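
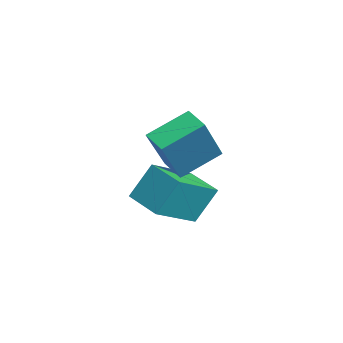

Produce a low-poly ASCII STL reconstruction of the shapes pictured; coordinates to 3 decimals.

solid 
facet normal -0.857 -0.476 0.197
outer loop
vertex -2.862 -2.849 -1.759
vertex -3.854 -1.438 -2.667
vertex -2.743 -3.598 -3.053
endloop
endfacet
facet normal 0.509 -0.724 0.466
outer loop
vertex -1.526 -2.922 -3.333
vertex -2.862 -2.849 -1.759
vertex -2.743 -3.598 -3.053
endloop
endfacet
facet normal -0.857 -0.476 0.197
outer loop
vertex -2.743 -3.598 -3.053
vertex -3.854 -1.438 -2.667
vertex -3.735 -2.187 -3.962
endloop
endfacet
facet normal 0.079 -0.500 -0.862
outer loop
vertex -3.735 -2.187 -3.962
vertex -1.526 -2.922 -3.333
vertex -2.743 -3.598 -3.053
endloop
endfacet
facet normal -0.079 0.500 0.863
outer loop
vertex -2.862 -2.849 -1.759
vertex -2.637 -0.762 -2.947
vertex -3.854 -1.438 -2.667
endloop
endfacet
facet normal 0.509 -0.724 0.466
outer loop
vertex -1.645 -2.173 -2.038
vertex -2.862 -2.849 -1.759
vertex -1.526 -2.922 -3.333
endloop
endfacet
facet normal -0.080 0.500 0.863
outer loop
vertex -1.645 -2.173 -2.038
vertex -2.637 -0.762 -2.947
vertex -2.862 -2.849 -1.759
endloop
endfacet
facet normal -0.509 0.724 -0.465
outer loop
vertex -3.854 -1.438 -2.667
vertex -2.637 -0.762 -2.947
vertex -3.735 -2.187 -3.962
endloop
endfacet
facet normal 0.080 -0.499 -0.863
outer loop
vertex -2.518 -1.511 -4.241
vertex -1.526 -2.922 -3.333
vertex -3.735 -2.187 -3.962
endloop
endfacet
facet normal -0.509 0.724 -0.466
outer loop
vertex -3.735 -2.187 -3.962
vertex -2.637 -0.762 -2.947
vertex -2.518 -1.511 -4.241
endloop
endfacet
facet normal 0.857 0.476 -0.197
outer loop
vertex -2.518 -1.511 -4.241
vertex -1.645 -2.173 -2.038
vertex -1.526 -2.922 -3.333
endloop
endfacet
facet normal 0.857 0.476 -0.197
outer loop
vertex -2.637 -0.762 -2.947
vertex -1.645 -2.173 -2.038
vertex -2.518 -1.511 -4.241
endloop
endfacet
facet normal -0.493 0.347 -0.798
outer loop
vertex -2.365 -2.512 -1.52
vertex -2.7 -1.135 -0.713
vertex -1.596 -2.141 -1.834
endloop
endfacet
facet normal 0.205 -0.844 -0.495
outer loop
vertex -0.54 -2.885 -0.127
vertex -2.365 -2.512 -1.52
vertex -1.596 -2.141 -1.834
endloop
endfacet
facet normal -0.493 0.348 -0.798
outer loop
vertex -1.596 -2.141 -1.834
vertex -2.7 -1.135 -0.713
vertex -1.93 -0.764 -1.027
endloop
endfacet
facet normal 0.845 0.407 -0.345
outer loop
vertex -1.93 -0.764 -1.027
vertex -0.54 -2.885 -0.127
vertex -1.596 -2.141 -1.834
endloop
endfacet
facet normal -0.845 -0.408 0.345
outer loop
vertex -2.365 -2.512 -1.52
vertex -1.644 -1.879 0.994
vertex -2.7 -1.135 -0.713
endloop
endfacet
facet normal 0.205 -0.844 -0.495
outer loop
vertex -1.31 -3.256 0.187
vertex -2.365 -2.512 -1.52
vertex -0.54 -2.885 -0.127
endloop
endfacet
facet normal -0.846 -0.407 0.345
outer loop
vertex -1.31 -3.256 0.187
vertex -1.644 -1.879 0.994
vertex -2.365 -2.512 -1.52
endloop
endfacet
facet normal -0.205 0.844 0.495
outer loop
vertex -2.7 -1.135 -0.713
vertex -1.644 -1.879 0.994
vertex -1.93 -0.764 -1.027
endloop
endfacet
facet normal 0.845 0.408 -0.345
outer loop
vertex -0.875 -1.508 0.68
vertex -0.54 -2.885 -0.127
vertex -1.93 -0.764 -1.027
endloop
endfacet
facet normal -0.205 0.844 0.495
outer loop
vertex -1.93 -0.764 -1.027
vertex -1.644 -1.879 0.994
vertex -0.875 -1.508 0.68
endloop
endfacet
facet normal 0.493 -0.348 0.798
outer loop
vertex -0.875 -1.508 0.68
vertex -1.31 -3.256 0.187
vertex -0.54 -2.885 -0.127
endloop
endfacet
facet normal 0.493 -0.348 0.797
outer loop
vertex -1.644 -1.879 0.994
vertex -1.31 -3.256 0.187
vertex -0.875 -1.508 0.68
endloop
endfacet

endsolid


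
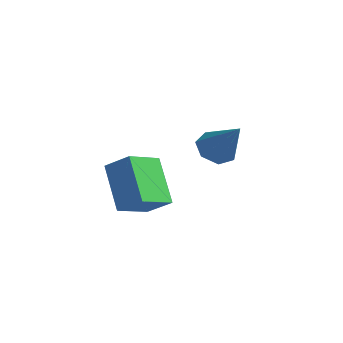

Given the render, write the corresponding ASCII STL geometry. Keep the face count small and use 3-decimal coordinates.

solid 
facet normal -0.664 0.104 -0.741
outer loop
vertex -0.23 0.65 -2.758
vertex -0.817 0.379 -2.27
vertex -0.568 1.141 -2.386
endloop
endfacet
facet normal 0.774 0.622 -0.119
outer loop
vertex -0.23 0.65 -2.758
vertex -0.568 1.141 -2.386
vertex 0.437 0.181 -0.87
endloop
endfacet
facet normal -0.664 0.104 -0.741
outer loop
vertex -0.568 1.141 -2.386
vertex -0.817 0.379 -2.27
vertex -1.093 1.058 -1.927
endloop
endfacet
facet normal 0.221 0.884 0.413
outer loop
vertex -0.568 1.141 -2.386
vertex -1.093 1.058 -1.927
vertex 0.437 0.181 -0.87
endloop
endfacet
facet normal -0.664 0.105 -0.741
outer loop
vertex -1.093 1.058 -1.927
vertex -0.817 0.379 -2.27
vertex -1.411 0.464 -1.726
endloop
endfacet
facet normal -0.317 0.452 0.834
outer loop
vertex -1.093 1.058 -1.927
vertex -1.411 0.464 -1.726
vertex 0.437 0.181 -0.87
endloop
endfacet
facet normal -0.664 0.104 -0.741
outer loop
vertex -1.411 0.464 -1.726
vertex -0.817 0.379 -2.27
vertex -1.281 -0.194 -1.935
endloop
endfacet
facet normal -0.437 -0.350 0.829
outer loop
vertex -1.411 0.464 -1.726
vertex -1.281 -0.194 -1.935
vertex 0.437 0.181 -0.87
endloop
endfacet
facet normal -0.664 0.105 -0.740
outer loop
vertex -1.281 -0.194 -1.935
vertex -0.817 0.379 -2.27
vertex -0.802 -0.421 -2.397
endloop
endfacet
facet normal -0.048 -0.915 0.400
outer loop
vertex -1.281 -0.194 -1.935
vertex -0.802 -0.421 -2.397
vertex 0.437 0.181 -0.87
endloop
endfacet
facet normal -0.664 0.105 -0.741
outer loop
vertex -0.802 -0.421 -2.397
vertex -0.817 0.379 -2.27
vertex -0.334 -0.045 -2.763
endloop
endfacet
facet normal 0.558 -0.820 -0.129
outer loop
vertex -0.802 -0.421 -2.397
vertex -0.334 -0.045 -2.763
vertex 0.437 0.181 -0.87
endloop
endfacet
facet normal -0.664 0.105 -0.740
outer loop
vertex -0.334 -0.045 -2.763
vertex -0.817 0.379 -2.27
vertex -0.23 0.65 -2.758
endloop
endfacet
facet normal 0.923 -0.136 -0.360
outer loop
vertex -0.334 -0.045 -2.763
vertex -0.23 0.65 -2.758
vertex 0.437 0.181 -0.87
endloop
endfacet
facet normal -0.606 0.322 0.727
outer loop
vertex -1.066 -3.675 -1.346
vertex -0.996 -2.312 -1.892
vertex -2.003 -3.9 -2.027
endloop
endfacet
facet normal -0.047 -0.927 0.372
outer loop
vertex -0.784 -4.548 -3.488
vertex -1.066 -3.675 -1.346
vertex -2.003 -3.9 -2.027
endloop
endfacet
facet normal -0.606 0.322 0.727
outer loop
vertex -2.003 -3.9 -2.027
vertex -0.996 -2.312 -1.892
vertex -1.933 -2.537 -2.573
endloop
endfacet
facet normal -0.794 -0.191 -0.578
outer loop
vertex -1.933 -2.537 -2.573
vertex -0.784 -4.548 -3.488
vertex -2.003 -3.9 -2.027
endloop
endfacet
facet normal 0.794 0.191 0.578
outer loop
vertex -1.066 -3.675 -1.346
vertex 0.223 -2.96 -3.353
vertex -0.996 -2.312 -1.892
endloop
endfacet
facet normal -0.047 -0.927 0.372
outer loop
vertex 0.153 -4.323 -2.807
vertex -1.066 -3.675 -1.346
vertex -0.784 -4.548 -3.488
endloop
endfacet
facet normal 0.794 0.191 0.578
outer loop
vertex 0.153 -4.323 -2.807
vertex 0.223 -2.96 -3.353
vertex -1.066 -3.675 -1.346
endloop
endfacet
facet normal 0.047 0.927 -0.372
outer loop
vertex -0.996 -2.312 -1.892
vertex 0.223 -2.96 -3.353
vertex -1.933 -2.537 -2.573
endloop
endfacet
facet normal -0.794 -0.191 -0.578
outer loop
vertex -0.714 -3.185 -4.034
vertex -0.784 -4.548 -3.488
vertex -1.933 -2.537 -2.573
endloop
endfacet
facet normal 0.047 0.927 -0.372
outer loop
vertex -1.933 -2.537 -2.573
vertex 0.223 -2.96 -3.353
vertex -0.714 -3.185 -4.034
endloop
endfacet
facet normal 0.606 -0.322 -0.727
outer loop
vertex -0.714 -3.185 -4.034
vertex 0.153 -4.323 -2.807
vertex -0.784 -4.548 -3.488
endloop
endfacet
facet normal 0.606 -0.322 -0.727
outer loop
vertex 0.223 -2.96 -3.353
vertex 0.153 -4.323 -2.807
vertex -0.714 -3.185 -4.034
endloop
endfacet

endsolid


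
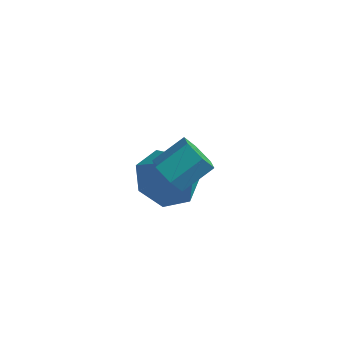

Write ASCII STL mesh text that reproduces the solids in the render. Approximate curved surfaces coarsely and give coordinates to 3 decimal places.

solid 
facet normal -0.536 0.127 -0.835
outer loop
vertex 2.153 4.243 -2.113
vertex 1.501 3.478 -1.811
vertex 1.438 4.507 -1.614
endloop
endfacet
facet normal 0.500 0.818 0.284
outer loop
vertex 2.153 4.243 -2.113
vertex 1.438 4.507 -1.614
vertex 2.659 3.202 -0.009
endloop
endfacet
facet normal -0.536 0.127 -0.834
outer loop
vertex 1.438 4.507 -1.614
vertex 1.501 3.478 -1.811
vertex 0.771 3.996 -1.263
endloop
endfacet
facet normal -0.169 0.698 0.696
outer loop
vertex 1.438 4.507 -1.614
vertex 0.771 3.996 -1.263
vertex 2.659 3.202 -0.009
endloop
endfacet
facet normal -0.536 0.128 -0.835
outer loop
vertex 0.771 3.996 -1.263
vertex 1.501 3.478 -1.811
vertex 0.653 3.095 -1.325
endloop
endfacet
facet normal -0.549 0.014 0.836
outer loop
vertex 0.771 3.996 -1.263
vertex 0.653 3.095 -1.325
vertex 2.659 3.202 -0.009
endloop
endfacet
facet normal -0.536 0.127 -0.835
outer loop
vertex 0.653 3.095 -1.325
vertex 1.501 3.478 -1.811
vertex 1.174 2.482 -1.753
endloop
endfacet
facet normal -0.354 -0.719 0.598
outer loop
vertex 0.653 3.095 -1.325
vertex 1.174 2.482 -1.753
vertex 2.659 3.202 -0.009
endloop
endfacet
facet normal -0.536 0.127 -0.834
outer loop
vertex 1.174 2.482 -1.753
vertex 1.501 3.478 -1.811
vertex 1.941 2.619 -2.225
endloop
endfacet
facet normal 0.269 -0.949 0.162
outer loop
vertex 1.174 2.482 -1.753
vertex 1.941 2.619 -2.225
vertex 2.659 3.202 -0.009
endloop
endfacet
facet normal -0.536 0.128 -0.835
outer loop
vertex 1.941 2.619 -2.225
vertex 1.501 3.478 -1.811
vertex 2.377 3.403 -2.385
endloop
endfacet
facet normal 0.852 -0.503 -0.144
outer loop
vertex 1.941 2.619 -2.225
vertex 2.377 3.403 -2.385
vertex 2.659 3.202 -0.009
endloop
endfacet
facet normal -0.536 0.127 -0.835
outer loop
vertex 2.377 3.403 -2.385
vertex 1.501 3.478 -1.811
vertex 2.153 4.243 -2.113
endloop
endfacet
facet normal 0.955 0.284 -0.089
outer loop
vertex 2.377 3.403 -2.385
vertex 2.153 4.243 -2.113
vertex 2.659 3.202 -0.009
endloop
endfacet
facet normal -0.405 -0.743 -0.532
outer loop
vertex 3.675 1.048 0.98
vertex 3.083 1.186 1.238
vertex 3.277 1.48 0.68
endloop
endfacet
facet normal 0.687 0.138 -0.713
outer loop
vertex 3.675 1.048 0.98
vertex 3.277 1.48 0.68
vertex 4.149 1.916 1.604
endloop
endfacet
facet normal 0.687 0.137 -0.713
outer loop
vertex 4.149 1.916 1.604
vertex 3.277 1.48 0.68
vertex 3.751 2.349 1.304
endloop
endfacet
facet normal 0.406 0.742 0.533
outer loop
vertex 4.149 1.916 1.604
vertex 3.751 2.349 1.304
vertex 3.557 2.054 1.862
endloop
endfacet
facet normal -0.405 -0.743 -0.532
outer loop
vertex 3.277 1.48 0.68
vertex 3.083 1.186 1.238
vertex 2.685 1.618 0.938
endloop
endfacet
facet normal -0.179 0.636 -0.750
outer loop
vertex 3.277 1.48 0.68
vertex 2.685 1.618 0.938
vertex 3.751 2.349 1.304
endloop
endfacet
facet normal -0.179 0.636 -0.750
outer loop
vertex 3.751 2.349 1.304
vertex 2.685 1.618 0.938
vertex 3.159 2.487 1.562
endloop
endfacet
facet normal 0.406 0.742 0.533
outer loop
vertex 3.751 2.349 1.304
vertex 3.159 2.487 1.562
vertex 3.557 2.054 1.862
endloop
endfacet
facet normal -0.405 -0.743 -0.532
outer loop
vertex 2.685 1.618 0.938
vertex 3.083 1.186 1.238
vertex 2.491 1.324 1.496
endloop
endfacet
facet normal -0.866 0.499 -0.038
outer loop
vertex 2.685 1.618 0.938
vertex 2.491 1.324 1.496
vertex 3.159 2.487 1.562
endloop
endfacet
facet normal -0.866 0.499 -0.037
outer loop
vertex 3.159 2.487 1.562
vertex 2.491 1.324 1.496
vertex 2.965 2.192 2.12
endloop
endfacet
facet normal 0.406 0.742 0.533
outer loop
vertex 3.159 2.487 1.562
vertex 2.965 2.192 2.12
vertex 3.557 2.054 1.862
endloop
endfacet
facet normal -0.406 -0.742 -0.533
outer loop
vertex 2.491 1.324 1.496
vertex 3.083 1.186 1.238
vertex 2.889 0.891 1.796
endloop
endfacet
facet normal -0.687 -0.137 0.713
outer loop
vertex 2.491 1.324 1.496
vertex 2.889 0.891 1.796
vertex 2.965 2.192 2.12
endloop
endfacet
facet normal -0.687 -0.138 0.713
outer loop
vertex 2.965 2.192 2.12
vertex 2.889 0.891 1.796
vertex 3.363 1.76 2.42
endloop
endfacet
facet normal 0.405 0.743 0.532
outer loop
vertex 2.965 2.192 2.12
vertex 3.363 1.76 2.42
vertex 3.557 2.054 1.862
endloop
endfacet
facet normal -0.406 -0.742 -0.533
outer loop
vertex 2.889 0.891 1.796
vertex 3.083 1.186 1.238
vertex 3.481 0.753 1.538
endloop
endfacet
facet normal 0.179 -0.636 0.750
outer loop
vertex 2.889 0.891 1.796
vertex 3.481 0.753 1.538
vertex 3.363 1.76 2.42
endloop
endfacet
facet normal 0.179 -0.636 0.750
outer loop
vertex 3.363 1.76 2.42
vertex 3.481 0.753 1.538
vertex 3.955 1.622 2.162
endloop
endfacet
facet normal 0.405 0.743 0.532
outer loop
vertex 3.363 1.76 2.42
vertex 3.955 1.622 2.162
vertex 3.557 2.054 1.862
endloop
endfacet
facet normal -0.406 -0.742 -0.533
outer loop
vertex 3.481 0.753 1.538
vertex 3.083 1.186 1.238
vertex 3.675 1.048 0.98
endloop
endfacet
facet normal 0.866 -0.499 0.037
outer loop
vertex 3.481 0.753 1.538
vertex 3.675 1.048 0.98
vertex 3.955 1.622 2.162
endloop
endfacet
facet normal 0.865 -0.500 0.038
outer loop
vertex 3.955 1.622 2.162
vertex 3.675 1.048 0.98
vertex 4.149 1.916 1.604
endloop
endfacet
facet normal 0.405 0.743 0.532
outer loop
vertex 3.955 1.622 2.162
vertex 4.149 1.916 1.604
vertex 3.557 2.054 1.862
endloop
endfacet

endsolid


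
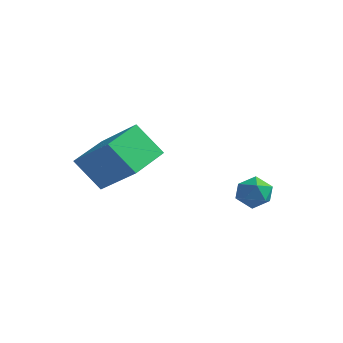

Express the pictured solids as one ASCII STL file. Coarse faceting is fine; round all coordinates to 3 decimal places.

solid 
facet normal -0.747 0.164 -0.644
outer loop
vertex -2.872 -1.176 0.965
vertex -2.746 0.291 1.193
vertex -1.956 -1.093 -0.077
endloop
endfacet
facet normal -0.085 -0.985 -0.153
outer loop
vertex -0.514 -1.411 1.167
vertex -2.872 -1.176 0.965
vertex -1.956 -1.093 -0.077
endloop
endfacet
facet normal -0.747 0.165 -0.644
outer loop
vertex -1.956 -1.093 -0.077
vertex -2.746 0.291 1.193
vertex -1.829 0.374 0.152
endloop
endfacet
facet normal 0.660 0.060 -0.749
outer loop
vertex -1.829 0.374 0.152
vertex -0.514 -1.411 1.167
vertex -1.956 -1.093 -0.077
endloop
endfacet
facet normal -0.660 -0.060 0.749
outer loop
vertex -2.872 -1.176 0.965
vertex -1.304 -0.027 2.437
vertex -2.746 0.291 1.193
endloop
endfacet
facet normal -0.085 -0.985 -0.153
outer loop
vertex -1.431 -1.494 2.208
vertex -2.872 -1.176 0.965
vertex -0.514 -1.411 1.167
endloop
endfacet
facet normal -0.660 -0.060 0.749
outer loop
vertex -1.431 -1.494 2.208
vertex -1.304 -0.027 2.437
vertex -2.872 -1.176 0.965
endloop
endfacet
facet normal 0.085 0.985 0.153
outer loop
vertex -2.746 0.291 1.193
vertex -1.304 -0.027 2.437
vertex -1.829 0.374 0.152
endloop
endfacet
facet normal 0.660 0.060 -0.749
outer loop
vertex -0.388 0.056 1.395
vertex -0.514 -1.411 1.167
vertex -1.829 0.374 0.152
endloop
endfacet
facet normal 0.085 0.985 0.153
outer loop
vertex -1.829 0.374 0.152
vertex -1.304 -0.027 2.437
vertex -0.388 0.056 1.395
endloop
endfacet
facet normal 0.747 -0.164 0.645
outer loop
vertex -0.388 0.056 1.395
vertex -1.431 -1.494 2.208
vertex -0.514 -1.411 1.167
endloop
endfacet
facet normal 0.747 -0.165 0.644
outer loop
vertex -1.304 -0.027 2.437
vertex -1.431 -1.494 2.208
vertex -0.388 0.056 1.395
endloop
endfacet
facet normal -0.851 0.220 -0.476
outer loop
vertex 0.966 3.384 -1.94
vertex 0.678 2.819 -1.686
vertex 0.637 3.408 -1.341
endloop
endfacet
facet normal -0.494 0.814 -0.304
outer loop
vertex 0.966 3.384 -1.94
vertex 0.637 3.408 -1.341
vertex 1.23 3.739 -1.419
endloop
endfacet
facet normal 0.150 0.780 -0.607
outer loop
vertex 0.966 3.384 -1.94
vertex 1.23 3.739 -1.419
vertex 1.637 3.355 -1.812
endloop
endfacet
facet normal 0.192 0.166 -0.967
outer loop
vertex 0.966 3.384 -1.94
vertex 1.637 3.355 -1.812
vertex 1.295 2.787 -1.977
endloop
endfacet
facet normal -0.427 -0.181 -0.886
outer loop
vertex 0.966 3.384 -1.94
vertex 1.295 2.787 -1.977
vertex 0.678 2.819 -1.686
endloop
endfacet
facet normal -0.404 0.820 0.405
outer loop
vertex 1.23 3.739 -1.419
vertex 0.637 3.408 -1.341
vertex 1.105 3.393 -0.843
endloop
endfacet
facet normal -0.982 -0.141 0.124
outer loop
vertex 0.637 3.408 -1.341
vertex 0.678 2.819 -1.686
vertex 0.763 2.825 -1.008
endloop
endfacet
facet normal -0.295 -0.790 -0.538
outer loop
vertex 0.678 2.819 -1.686
vertex 1.295 2.787 -1.977
vertex 1.17 2.441 -1.401
endloop
endfacet
facet normal 0.706 -0.230 -0.670
outer loop
vertex 1.295 2.787 -1.977
vertex 1.637 3.355 -1.812
vertex 1.763 2.772 -1.479
endloop
endfacet
facet normal 0.638 0.765 -0.087
outer loop
vertex 1.637 3.355 -1.812
vertex 1.23 3.739 -1.419
vertex 1.722 3.361 -1.134
endloop
endfacet
facet normal -0.192 -0.166 0.967
outer loop
vertex 1.434 2.796 -0.88
vertex 1.105 3.393 -0.843
vertex 0.763 2.825 -1.008
endloop
endfacet
facet normal -0.150 -0.780 0.607
outer loop
vertex 1.434 2.796 -0.88
vertex 0.763 2.825 -1.008
vertex 1.17 2.441 -1.401
endloop
endfacet
facet normal 0.494 -0.814 0.304
outer loop
vertex 1.434 2.796 -0.88
vertex 1.17 2.441 -1.401
vertex 1.763 2.772 -1.479
endloop
endfacet
facet normal 0.851 -0.220 0.476
outer loop
vertex 1.434 2.796 -0.88
vertex 1.763 2.772 -1.479
vertex 1.722 3.361 -1.134
endloop
endfacet
facet normal 0.427 0.181 0.886
outer loop
vertex 1.434 2.796 -0.88
vertex 1.722 3.361 -1.134
vertex 1.105 3.393 -0.843
endloop
endfacet
facet normal -0.706 0.230 0.670
outer loop
vertex 0.763 2.825 -1.008
vertex 1.105 3.393 -0.843
vertex 0.637 3.408 -1.341
endloop
endfacet
facet normal -0.638 -0.765 0.087
outer loop
vertex 1.17 2.441 -1.401
vertex 0.763 2.825 -1.008
vertex 0.678 2.819 -1.686
endloop
endfacet
facet normal 0.404 -0.820 -0.405
outer loop
vertex 1.763 2.772 -1.479
vertex 1.17 2.441 -1.401
vertex 1.295 2.787 -1.977
endloop
endfacet
facet normal 0.982 0.141 -0.124
outer loop
vertex 1.722 3.361 -1.134
vertex 1.763 2.772 -1.479
vertex 1.637 3.355 -1.812
endloop
endfacet
facet normal 0.295 0.790 0.538
outer loop
vertex 1.105 3.393 -0.843
vertex 1.722 3.361 -1.134
vertex 1.23 3.739 -1.419
endloop
endfacet

endsolid


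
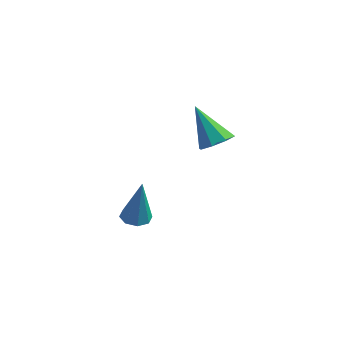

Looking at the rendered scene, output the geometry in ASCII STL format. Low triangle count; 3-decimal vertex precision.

solid 
facet normal -0.209 0.064 -0.976
outer loop
vertex -0.869 1.431 -3.432
vertex -1.495 1.419 -3.299
vertex -1.055 1.879 -3.363
endloop
endfacet
facet normal 0.924 0.369 0.098
outer loop
vertex -0.869 1.431 -3.432
vertex -1.055 1.879 -3.363
vertex -1.045 1.281 -1.201
endloop
endfacet
facet normal -0.210 0.065 -0.976
outer loop
vertex -1.055 1.879 -3.363
vertex -1.495 1.419 -3.299
vertex -1.498 2.057 -3.256
endloop
endfacet
facet normal 0.411 0.879 0.241
outer loop
vertex -1.055 1.879 -3.363
vertex -1.498 2.057 -3.256
vertex -1.045 1.281 -1.201
endloop
endfacet
facet normal -0.207 0.065 -0.976
outer loop
vertex -1.498 2.057 -3.256
vertex -1.495 1.419 -3.299
vertex -1.94 1.862 -3.175
endloop
endfacet
facet normal -0.309 0.865 0.395
outer loop
vertex -1.498 2.057 -3.256
vertex -1.94 1.862 -3.175
vertex -1.045 1.281 -1.201
endloop
endfacet
facet normal -0.209 0.064 -0.976
outer loop
vertex -1.94 1.862 -3.175
vertex -1.495 1.419 -3.299
vertex -2.121 1.407 -3.166
endloop
endfacet
facet normal -0.817 0.334 0.469
outer loop
vertex -1.94 1.862 -3.175
vertex -2.121 1.407 -3.166
vertex -1.045 1.281 -1.201
endloop
endfacet
facet normal -0.209 0.064 -0.976
outer loop
vertex -2.121 1.407 -3.166
vertex -1.495 1.419 -3.299
vertex -1.935 0.959 -3.235
endloop
endfacet
facet normal -0.814 -0.402 0.420
outer loop
vertex -2.121 1.407 -3.166
vertex -1.935 0.959 -3.235
vertex -1.045 1.281 -1.201
endloop
endfacet
facet normal -0.208 0.063 -0.976
outer loop
vertex -1.935 0.959 -3.235
vertex -1.495 1.419 -3.299
vertex -1.492 0.78 -3.341
endloop
endfacet
facet normal -0.302 -0.912 0.277
outer loop
vertex -1.935 0.959 -3.235
vertex -1.492 0.78 -3.341
vertex -1.045 1.281 -1.201
endloop
endfacet
facet normal -0.209 0.063 -0.976
outer loop
vertex -1.492 0.78 -3.341
vertex -1.495 1.419 -3.299
vertex -1.05 0.976 -3.423
endloop
endfacet
facet normal 0.421 -0.899 0.122
outer loop
vertex -1.492 0.78 -3.341
vertex -1.05 0.976 -3.423
vertex -1.045 1.281 -1.201
endloop
endfacet
facet normal -0.209 0.064 -0.976
outer loop
vertex -1.05 0.976 -3.423
vertex -1.495 1.419 -3.299
vertex -0.869 1.431 -3.432
endloop
endfacet
facet normal 0.928 -0.368 0.048
outer loop
vertex -1.05 0.976 -3.423
vertex -0.869 1.431 -3.432
vertex -1.045 1.281 -1.201
endloop
endfacet
facet normal 0.572 -0.027 -0.819
outer loop
vertex 1.966 3.027 1.708
vertex 1.408 2.675 1.33
vertex 1.606 3.4 1.444
endloop
endfacet
facet normal 0.303 0.728 0.615
outer loop
vertex 1.966 3.027 1.708
vertex 1.606 3.4 1.444
vertex 0.332 2.725 2.87
endloop
endfacet
facet normal 0.571 -0.027 -0.820
outer loop
vertex 1.606 3.4 1.444
vertex 1.408 2.675 1.33
vertex 1.13 3.349 1.114
endloop
endfacet
facet normal -0.253 0.942 0.220
outer loop
vertex 1.606 3.4 1.444
vertex 1.13 3.349 1.114
vertex 0.332 2.725 2.87
endloop
endfacet
facet normal 0.573 -0.026 -0.819
outer loop
vertex 1.13 3.349 1.114
vertex 1.408 2.675 1.33
vertex 0.817 2.903 0.909
endloop
endfacet
facet normal -0.780 0.611 -0.137
outer loop
vertex 1.13 3.349 1.114
vertex 0.817 2.903 0.909
vertex 0.332 2.725 2.87
endloop
endfacet
facet normal 0.573 -0.026 -0.819
outer loop
vertex 0.817 2.903 0.909
vertex 1.408 2.675 1.33
vertex 0.851 2.324 0.951
endloop
endfacet
facet normal -0.966 -0.075 -0.246
outer loop
vertex 0.817 2.903 0.909
vertex 0.851 2.324 0.951
vertex 0.332 2.725 2.87
endloop
endfacet
facet normal 0.573 -0.026 -0.819
outer loop
vertex 0.851 2.324 0.951
vertex 1.408 2.675 1.33
vertex 1.211 1.95 1.215
endloop
endfacet
facet normal -0.705 -0.708 -0.043
outer loop
vertex 0.851 2.324 0.951
vertex 1.211 1.95 1.215
vertex 0.332 2.725 2.87
endloop
endfacet
facet normal 0.573 -0.026 -0.819
outer loop
vertex 1.211 1.95 1.215
vertex 1.408 2.675 1.33
vertex 1.687 2.002 1.546
endloop
endfacet
facet normal -0.146 -0.923 0.355
outer loop
vertex 1.211 1.95 1.215
vertex 1.687 2.002 1.546
vertex 0.332 2.725 2.87
endloop
endfacet
facet normal 0.573 -0.026 -0.819
outer loop
vertex 1.687 2.002 1.546
vertex 1.408 2.675 1.33
vertex 1.999 2.448 1.75
endloop
endfacet
facet normal 0.380 -0.591 0.712
outer loop
vertex 1.687 2.002 1.546
vertex 1.999 2.448 1.75
vertex 0.332 2.725 2.87
endloop
endfacet
facet normal 0.572 -0.027 -0.820
outer loop
vertex 1.999 2.448 1.75
vertex 1.408 2.675 1.33
vertex 1.966 3.027 1.708
endloop
endfacet
facet normal 0.566 0.092 0.819
outer loop
vertex 1.999 2.448 1.75
vertex 1.966 3.027 1.708
vertex 0.332 2.725 2.87
endloop
endfacet

endsolid


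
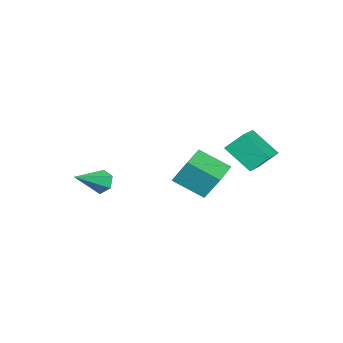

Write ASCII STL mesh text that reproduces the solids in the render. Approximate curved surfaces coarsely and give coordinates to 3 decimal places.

solid 
facet normal -0.953 -0.273 -0.130
outer loop
vertex -3.993 2.401 1.586
vertex -4.341 3.186 2.495
vertex -4.199 3.685 0.399
endloop
endfacet
facet normal 0.278 -0.628 -0.727
outer loop
vertex -2.979 4.034 0.565
vertex -3.993 2.401 1.586
vertex -4.199 3.685 0.399
endloop
endfacet
facet normal -0.953 -0.273 -0.130
outer loop
vertex -4.199 3.685 0.399
vertex -4.341 3.186 2.495
vertex -4.547 4.469 1.308
endloop
endfacet
facet normal -0.117 0.729 -0.674
outer loop
vertex -4.547 4.469 1.308
vertex -2.979 4.034 0.565
vertex -4.199 3.685 0.399
endloop
endfacet
facet normal 0.117 -0.729 0.674
outer loop
vertex -3.993 2.401 1.586
vertex -3.121 3.535 2.661
vertex -4.341 3.186 2.495
endloop
endfacet
facet normal 0.279 -0.628 -0.727
outer loop
vertex -2.773 2.751 1.752
vertex -3.993 2.401 1.586
vertex -2.979 4.034 0.565
endloop
endfacet
facet normal 0.118 -0.729 0.674
outer loop
vertex -2.773 2.751 1.752
vertex -3.121 3.535 2.661
vertex -3.993 2.401 1.586
endloop
endfacet
facet normal -0.278 0.628 0.727
outer loop
vertex -4.341 3.186 2.495
vertex -3.121 3.535 2.661
vertex -4.547 4.469 1.308
endloop
endfacet
facet normal -0.117 0.729 -0.674
outer loop
vertex -3.327 4.819 1.474
vertex -2.979 4.034 0.565
vertex -4.547 4.469 1.308
endloop
endfacet
facet normal -0.279 0.627 0.727
outer loop
vertex -4.547 4.469 1.308
vertex -3.121 3.535 2.661
vertex -3.327 4.819 1.474
endloop
endfacet
facet normal 0.953 0.273 0.129
outer loop
vertex -3.327 4.819 1.474
vertex -2.773 2.751 1.752
vertex -2.979 4.034 0.565
endloop
endfacet
facet normal 0.953 0.273 0.130
outer loop
vertex -3.121 3.535 2.661
vertex -2.773 2.751 1.752
vertex -3.327 4.819 1.474
endloop
endfacet
facet normal -0.890 0.146 -0.433
outer loop
vertex 0.387 -1.86 -1.272
vertex 0.064 -2.01 -0.658
vertex 0.247 -1.34 -0.809
endloop
endfacet
facet normal 0.679 0.582 -0.448
outer loop
vertex 0.387 -1.86 -1.272
vertex 0.247 -1.34 -0.809
vertex 1.656 -2.27 0.118
endloop
endfacet
facet normal -0.890 0.146 -0.433
outer loop
vertex 0.247 -1.34 -0.809
vertex 0.064 -2.01 -0.658
vertex -0.076 -1.49 -0.195
endloop
endfacet
facet normal 0.322 0.867 0.381
outer loop
vertex 0.247 -1.34 -0.809
vertex -0.076 -1.49 -0.195
vertex 1.656 -2.27 0.118
endloop
endfacet
facet normal -0.889 0.146 -0.433
outer loop
vertex -0.076 -1.49 -0.195
vertex 0.064 -2.01 -0.658
vertex -0.26 -2.159 -0.043
endloop
endfacet
facet normal -0.068 0.239 0.969
outer loop
vertex -0.076 -1.49 -0.195
vertex -0.26 -2.159 -0.043
vertex 1.656 -2.27 0.118
endloop
endfacet
facet normal -0.889 0.145 -0.433
outer loop
vertex -0.26 -2.159 -0.043
vertex 0.064 -2.01 -0.658
vertex -0.119 -2.679 -0.507
endloop
endfacet
facet normal -0.100 -0.677 0.729
outer loop
vertex -0.26 -2.159 -0.043
vertex -0.119 -2.679 -0.507
vertex 1.656 -2.27 0.118
endloop
endfacet
facet normal -0.890 0.146 -0.432
outer loop
vertex -0.119 -2.679 -0.507
vertex 0.064 -2.01 -0.658
vertex 0.204 -2.529 -1.121
endloop
endfacet
facet normal 0.257 -0.961 -0.100
outer loop
vertex -0.119 -2.679 -0.507
vertex 0.204 -2.529 -1.121
vertex 1.656 -2.27 0.118
endloop
endfacet
facet normal -0.890 0.146 -0.432
outer loop
vertex 0.204 -2.529 -1.121
vertex 0.064 -2.01 -0.658
vertex 0.387 -1.86 -1.272
endloop
endfacet
facet normal 0.646 -0.332 -0.688
outer loop
vertex 0.204 -2.529 -1.121
vertex 0.387 -1.86 -1.272
vertex 1.656 -2.27 0.118
endloop
endfacet
facet normal -0.938 -0.306 0.161
outer loop
vertex -3.344 0.0 -0.315
vertex -3.398 0.859 0.998
vertex -3.956 1.387 -1.248
endloop
endfacet
facet normal 0.035 -0.547 -0.836
outer loop
vertex -2.502 1.861 -1.498
vertex -3.344 0.0 -0.315
vertex -3.956 1.387 -1.248
endloop
endfacet
facet normal -0.938 -0.306 0.161
outer loop
vertex -3.956 1.387 -1.248
vertex -3.398 0.859 0.998
vertex -4.01 2.246 0.065
endloop
endfacet
facet normal -0.344 0.779 -0.524
outer loop
vertex -4.01 2.246 0.065
vertex -2.502 1.861 -1.498
vertex -3.956 1.387 -1.248
endloop
endfacet
facet normal 0.344 -0.779 0.524
outer loop
vertex -3.344 0.0 -0.315
vertex -1.944 1.333 0.748
vertex -3.398 0.859 0.998
endloop
endfacet
facet normal 0.035 -0.547 -0.836
outer loop
vertex -1.89 0.474 -0.565
vertex -3.344 0.0 -0.315
vertex -2.502 1.861 -1.498
endloop
endfacet
facet normal 0.344 -0.779 0.524
outer loop
vertex -1.89 0.474 -0.565
vertex -1.944 1.333 0.748
vertex -3.344 0.0 -0.315
endloop
endfacet
facet normal -0.035 0.547 0.836
outer loop
vertex -3.398 0.859 0.998
vertex -1.944 1.333 0.748
vertex -4.01 2.246 0.065
endloop
endfacet
facet normal -0.344 0.779 -0.524
outer loop
vertex -2.556 2.72 -0.185
vertex -2.502 1.861 -1.498
vertex -4.01 2.246 0.065
endloop
endfacet
facet normal -0.035 0.547 0.836
outer loop
vertex -4.01 2.246 0.065
vertex -1.944 1.333 0.748
vertex -2.556 2.72 -0.185
endloop
endfacet
facet normal 0.938 0.306 -0.161
outer loop
vertex -2.556 2.72 -0.185
vertex -1.89 0.474 -0.565
vertex -2.502 1.861 -1.498
endloop
endfacet
facet normal 0.938 0.306 -0.161
outer loop
vertex -1.944 1.333 0.748
vertex -1.89 0.474 -0.565
vertex -2.556 2.72 -0.185
endloop
endfacet

endsolid


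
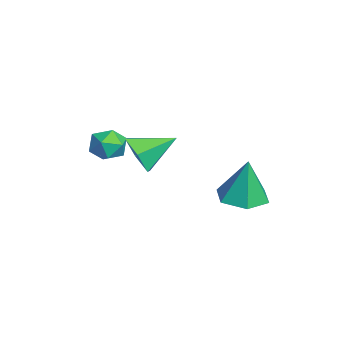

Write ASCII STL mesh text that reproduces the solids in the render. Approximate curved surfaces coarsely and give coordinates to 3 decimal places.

solid 
facet normal -0.066 -0.087 -0.994
outer loop
vertex 4.302 0.692 0.493
vertex 3.385 0.676 0.555
vertex 3.825 1.477 0.456
endloop
endfacet
facet normal 0.800 0.501 0.331
outer loop
vertex 4.302 0.692 0.493
vertex 3.825 1.477 0.456
vertex 3.495 0.824 2.245
endloop
endfacet
facet normal -0.066 -0.087 -0.994
outer loop
vertex 3.825 1.477 0.456
vertex 3.385 0.676 0.555
vertex 2.908 1.462 0.518
endloop
endfacet
facet normal 0.008 0.939 0.344
outer loop
vertex 3.825 1.477 0.456
vertex 2.908 1.462 0.518
vertex 3.495 0.824 2.245
endloop
endfacet
facet normal -0.066 -0.087 -0.994
outer loop
vertex 2.908 1.462 0.518
vertex 3.385 0.676 0.555
vertex 2.467 0.66 0.617
endloop
endfacet
facet normal -0.765 0.474 0.435
outer loop
vertex 2.908 1.462 0.518
vertex 2.467 0.66 0.617
vertex 3.495 0.824 2.245
endloop
endfacet
facet normal -0.066 -0.087 -0.994
outer loop
vertex 2.467 0.66 0.617
vertex 3.385 0.676 0.555
vertex 2.944 -0.125 0.654
endloop
endfacet
facet normal -0.744 -0.428 0.513
outer loop
vertex 2.467 0.66 0.617
vertex 2.944 -0.125 0.654
vertex 3.495 0.824 2.245
endloop
endfacet
facet normal -0.065 -0.087 -0.994
outer loop
vertex 2.944 -0.125 0.654
vertex 3.385 0.676 0.555
vertex 3.862 -0.11 0.593
endloop
endfacet
facet normal 0.047 -0.865 0.500
outer loop
vertex 2.944 -0.125 0.654
vertex 3.862 -0.11 0.593
vertex 3.495 0.824 2.245
endloop
endfacet
facet normal -0.066 -0.088 -0.994
outer loop
vertex 3.862 -0.11 0.593
vertex 3.385 0.676 0.555
vertex 4.302 0.692 0.493
endloop
endfacet
facet normal 0.821 -0.399 0.408
outer loop
vertex 3.862 -0.11 0.593
vertex 4.302 0.692 0.493
vertex 3.495 0.824 2.245
endloop
endfacet
facet normal -0.976 -0.096 -0.197
outer loop
vertex -1.019 -3.188 0.688
vertex -0.984 -3.922 0.871
vertex -1.142 -3.406 1.402
endloop
endfacet
facet normal -0.826 0.563 0.030
outer loop
vertex -1.019 -3.188 0.688
vertex -1.142 -3.406 1.402
vertex -0.726 -2.789 1.261
endloop
endfacet
facet normal -0.342 0.844 -0.413
outer loop
vertex -1.019 -3.188 0.688
vertex -0.726 -2.789 1.261
vertex -0.311 -2.924 0.642
endloop
endfacet
facet normal -0.193 0.357 -0.914
outer loop
vertex -1.019 -3.188 0.688
vertex -0.311 -2.924 0.642
vertex -0.47 -3.624 0.402
endloop
endfacet
facet normal -0.584 -0.223 -0.781
outer loop
vertex -1.019 -3.188 0.688
vertex -0.47 -3.624 0.402
vertex -0.984 -3.922 0.871
endloop
endfacet
facet normal -0.529 0.512 0.677
outer loop
vertex -0.726 -2.789 1.261
vertex -1.142 -3.406 1.402
vertex -0.51 -3.276 1.798
endloop
endfacet
facet normal -0.772 -0.555 0.310
outer loop
vertex -1.142 -3.406 1.402
vertex -0.984 -3.922 0.871
vertex -0.669 -3.976 1.558
endloop
endfacet
facet normal -0.138 -0.761 -0.634
outer loop
vertex -0.984 -3.922 0.871
vertex -0.47 -3.624 0.402
vertex -0.254 -4.111 0.939
endloop
endfacet
facet normal 0.496 0.179 -0.850
outer loop
vertex -0.47 -3.624 0.402
vertex -0.311 -2.924 0.642
vertex 0.162 -3.494 0.798
endloop
endfacet
facet normal 0.254 0.966 -0.040
outer loop
vertex -0.311 -2.924 0.642
vertex -0.726 -2.789 1.261
vertex 0.004 -2.978 1.329
endloop
endfacet
facet normal 0.193 -0.357 0.914
outer loop
vertex 0.039 -3.712 1.512
vertex -0.51 -3.276 1.798
vertex -0.669 -3.976 1.558
endloop
endfacet
facet normal 0.342 -0.844 0.413
outer loop
vertex 0.039 -3.712 1.512
vertex -0.669 -3.976 1.558
vertex -0.254 -4.111 0.939
endloop
endfacet
facet normal 0.826 -0.563 -0.030
outer loop
vertex 0.039 -3.712 1.512
vertex -0.254 -4.111 0.939
vertex 0.162 -3.494 0.798
endloop
endfacet
facet normal 0.976 0.096 0.197
outer loop
vertex 0.039 -3.712 1.512
vertex 0.162 -3.494 0.798
vertex 0.004 -2.978 1.329
endloop
endfacet
facet normal 0.584 0.223 0.781
outer loop
vertex 0.039 -3.712 1.512
vertex 0.004 -2.978 1.329
vertex -0.51 -3.276 1.798
endloop
endfacet
facet normal -0.496 -0.179 0.850
outer loop
vertex -0.669 -3.976 1.558
vertex -0.51 -3.276 1.798
vertex -1.142 -3.406 1.402
endloop
endfacet
facet normal -0.254 -0.966 0.040
outer loop
vertex -0.254 -4.111 0.939
vertex -0.669 -3.976 1.558
vertex -0.984 -3.922 0.871
endloop
endfacet
facet normal 0.529 -0.512 -0.677
outer loop
vertex 0.162 -3.494 0.798
vertex -0.254 -4.111 0.939
vertex -0.47 -3.624 0.402
endloop
endfacet
facet normal 0.772 0.555 -0.310
outer loop
vertex 0.004 -2.978 1.329
vertex 0.162 -3.494 0.798
vertex -0.311 -2.924 0.642
endloop
endfacet
facet normal 0.138 0.761 0.634
outer loop
vertex -0.51 -3.276 1.798
vertex 0.004 -2.978 1.329
vertex -0.726 -2.789 1.261
endloop
endfacet
facet normal 0.067 -0.886 -0.458
outer loop
vertex 0.539 -2.601 1.074
vertex -0.279 -2.448 0.659
vertex 0.509 -2.176 0.247
endloop
endfacet
facet normal 0.852 0.478 0.215
outer loop
vertex 0.539 -2.601 1.074
vertex 0.509 -2.176 0.247
vertex -0.381 -1.092 1.361
endloop
endfacet
facet normal 0.066 -0.886 -0.458
outer loop
vertex 0.509 -2.176 0.247
vertex -0.279 -2.448 0.659
vertex -0.309 -2.023 -0.167
endloop
endfacet
facet normal 0.385 0.796 -0.467
outer loop
vertex 0.509 -2.176 0.247
vertex -0.309 -2.023 -0.167
vertex -0.381 -1.092 1.361
endloop
endfacet
facet normal 0.066 -0.886 -0.458
outer loop
vertex -0.309 -2.023 -0.167
vertex -0.279 -2.448 0.659
vertex -1.097 -2.295 0.245
endloop
endfacet
facet normal -0.497 0.730 -0.468
outer loop
vertex -0.309 -2.023 -0.167
vertex -1.097 -2.295 0.245
vertex -0.381 -1.092 1.361
endloop
endfacet
facet normal 0.066 -0.886 -0.458
outer loop
vertex -1.097 -2.295 0.245
vertex -0.279 -2.448 0.659
vertex -1.067 -2.72 1.071
endloop
endfacet
facet normal -0.914 0.347 0.212
outer loop
vertex -1.097 -2.295 0.245
vertex -1.067 -2.72 1.071
vertex -0.381 -1.092 1.361
endloop
endfacet
facet normal 0.067 -0.886 -0.458
outer loop
vertex -1.067 -2.72 1.071
vertex -0.279 -2.448 0.659
vertex -0.249 -2.873 1.486
endloop
endfacet
facet normal -0.448 0.030 0.894
outer loop
vertex -1.067 -2.72 1.071
vertex -0.249 -2.873 1.486
vertex -0.381 -1.092 1.361
endloop
endfacet
facet normal 0.067 -0.886 -0.458
outer loop
vertex -0.249 -2.873 1.486
vertex -0.279 -2.448 0.659
vertex 0.539 -2.601 1.074
endloop
endfacet
facet normal 0.435 0.095 0.895
outer loop
vertex -0.249 -2.873 1.486
vertex 0.539 -2.601 1.074
vertex -0.381 -1.092 1.361
endloop
endfacet

endsolid


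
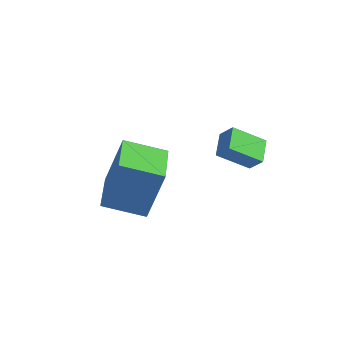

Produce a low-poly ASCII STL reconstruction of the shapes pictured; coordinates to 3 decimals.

solid 
facet normal -0.691 -0.082 -0.718
outer loop
vertex -2.397 1.178 2.562
vertex -2.966 1.989 3.017
vertex -1.667 2.146 1.749
endloop
endfacet
facet normal 0.521 -0.744 -0.418
outer loop
vertex -1.114 2.211 2.323
vertex -2.397 1.178 2.562
vertex -1.667 2.146 1.749
endloop
endfacet
facet normal -0.691 -0.082 -0.718
outer loop
vertex -1.667 2.146 1.749
vertex -2.966 1.989 3.017
vertex -2.236 2.957 2.204
endloop
endfacet
facet normal 0.500 0.663 -0.557
outer loop
vertex -2.236 2.957 2.204
vertex -1.114 2.211 2.323
vertex -1.667 2.146 1.749
endloop
endfacet
facet normal -0.500 -0.663 0.557
outer loop
vertex -2.397 1.178 2.562
vertex -2.413 2.054 3.591
vertex -2.966 1.989 3.017
endloop
endfacet
facet normal 0.521 -0.744 -0.418
outer loop
vertex -1.844 1.243 3.136
vertex -2.397 1.178 2.562
vertex -1.114 2.211 2.323
endloop
endfacet
facet normal -0.500 -0.663 0.557
outer loop
vertex -1.844 1.243 3.136
vertex -2.413 2.054 3.591
vertex -2.397 1.178 2.562
endloop
endfacet
facet normal -0.521 0.744 0.418
outer loop
vertex -2.966 1.989 3.017
vertex -2.413 2.054 3.591
vertex -2.236 2.957 2.204
endloop
endfacet
facet normal 0.500 0.663 -0.557
outer loop
vertex -1.683 3.022 2.778
vertex -1.114 2.211 2.323
vertex -2.236 2.957 2.204
endloop
endfacet
facet normal -0.521 0.744 0.418
outer loop
vertex -2.236 2.957 2.204
vertex -2.413 2.054 3.591
vertex -1.683 3.022 2.778
endloop
endfacet
facet normal 0.691 0.082 0.718
outer loop
vertex -1.683 3.022 2.778
vertex -1.844 1.243 3.136
vertex -1.114 2.211 2.323
endloop
endfacet
facet normal 0.691 0.082 0.718
outer loop
vertex -2.413 2.054 3.591
vertex -1.844 1.243 3.136
vertex -1.683 3.022 2.778
endloop
endfacet
facet normal -0.664 0.747 -0.041
outer loop
vertex -5.022 -0.785 3.074
vertex -3.819 0.257 2.568
vertex -5.449 -1.276 1.046
endloop
endfacet
facet normal -0.720 -0.624 0.303
outer loop
vertex -4.061 -2.837 1.132
vertex -5.022 -0.785 3.074
vertex -5.449 -1.276 1.046
endloop
endfacet
facet normal -0.664 0.747 -0.041
outer loop
vertex -5.449 -1.276 1.046
vertex -3.819 0.257 2.568
vertex -4.246 -0.234 0.54
endloop
endfacet
facet normal -0.201 -0.231 -0.952
outer loop
vertex -4.246 -0.234 0.54
vertex -4.061 -2.837 1.132
vertex -5.449 -1.276 1.046
endloop
endfacet
facet normal 0.201 0.231 0.952
outer loop
vertex -5.022 -0.785 3.074
vertex -2.431 -1.304 2.654
vertex -3.819 0.257 2.568
endloop
endfacet
facet normal -0.720 -0.624 0.303
outer loop
vertex -3.634 -2.346 3.16
vertex -5.022 -0.785 3.074
vertex -4.061 -2.837 1.132
endloop
endfacet
facet normal 0.201 0.231 0.952
outer loop
vertex -3.634 -2.346 3.16
vertex -2.431 -1.304 2.654
vertex -5.022 -0.785 3.074
endloop
endfacet
facet normal 0.720 0.624 -0.303
outer loop
vertex -3.819 0.257 2.568
vertex -2.431 -1.304 2.654
vertex -4.246 -0.234 0.54
endloop
endfacet
facet normal -0.201 -0.231 -0.952
outer loop
vertex -2.858 -1.795 0.626
vertex -4.061 -2.837 1.132
vertex -4.246 -0.234 0.54
endloop
endfacet
facet normal 0.720 0.624 -0.303
outer loop
vertex -4.246 -0.234 0.54
vertex -2.431 -1.304 2.654
vertex -2.858 -1.795 0.626
endloop
endfacet
facet normal 0.664 -0.747 0.041
outer loop
vertex -2.858 -1.795 0.626
vertex -3.634 -2.346 3.16
vertex -4.061 -2.837 1.132
endloop
endfacet
facet normal 0.664 -0.747 0.041
outer loop
vertex -2.431 -1.304 2.654
vertex -3.634 -2.346 3.16
vertex -2.858 -1.795 0.626
endloop
endfacet

endsolid


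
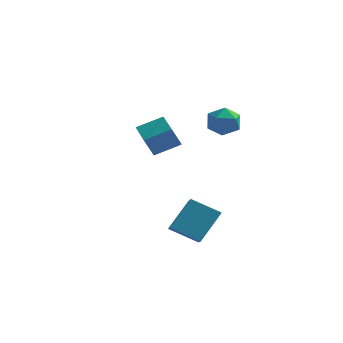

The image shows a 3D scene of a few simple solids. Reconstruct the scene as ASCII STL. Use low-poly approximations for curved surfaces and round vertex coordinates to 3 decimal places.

solid 
facet normal -0.519 0.239 0.821
outer loop
vertex 1.199 -0.734 3.41
vertex 0.932 -1.485 3.46
vertex 1.61 -1.277 3.828
endloop
endfacet
facet normal 0.069 0.641 0.765
outer loop
vertex 1.199 -0.734 3.41
vertex 1.61 -1.277 3.828
vertex 1.996 -0.758 3.358
endloop
endfacet
facet normal 0.039 0.989 0.142
outer loop
vertex 1.199 -0.734 3.41
vertex 1.996 -0.758 3.358
vertex 1.557 -0.646 2.7
endloop
endfacet
facet normal -0.566 0.803 -0.186
outer loop
vertex 1.199 -0.734 3.41
vertex 1.557 -0.646 2.7
vertex 0.899 -1.095 2.764
endloop
endfacet
facet normal -0.911 0.339 0.233
outer loop
vertex 1.199 -0.734 3.41
vertex 0.899 -1.095 2.764
vertex 0.932 -1.485 3.46
endloop
endfacet
facet normal 0.634 0.204 0.746
outer loop
vertex 1.996 -0.758 3.358
vertex 1.61 -1.277 3.828
vertex 2.221 -1.525 3.376
endloop
endfacet
facet normal -0.318 -0.445 0.837
outer loop
vertex 1.61 -1.277 3.828
vertex 0.932 -1.485 3.46
vertex 1.563 -1.974 3.44
endloop
endfacet
facet normal -0.953 -0.282 -0.113
outer loop
vertex 0.932 -1.485 3.46
vertex 0.899 -1.095 2.764
vertex 1.124 -1.862 2.782
endloop
endfacet
facet normal -0.396 0.467 -0.791
outer loop
vertex 0.899 -1.095 2.764
vertex 1.557 -0.646 2.7
vertex 1.51 -1.343 2.312
endloop
endfacet
facet normal 0.586 0.767 -0.261
outer loop
vertex 1.557 -0.646 2.7
vertex 1.996 -0.758 3.358
vertex 2.188 -1.135 2.68
endloop
endfacet
facet normal 0.566 -0.803 0.186
outer loop
vertex 1.921 -1.886 2.73
vertex 2.221 -1.525 3.376
vertex 1.563 -1.974 3.44
endloop
endfacet
facet normal -0.039 -0.989 -0.142
outer loop
vertex 1.921 -1.886 2.73
vertex 1.563 -1.974 3.44
vertex 1.124 -1.862 2.782
endloop
endfacet
facet normal -0.069 -0.641 -0.765
outer loop
vertex 1.921 -1.886 2.73
vertex 1.124 -1.862 2.782
vertex 1.51 -1.343 2.312
endloop
endfacet
facet normal 0.519 -0.239 -0.821
outer loop
vertex 1.921 -1.886 2.73
vertex 1.51 -1.343 2.312
vertex 2.188 -1.135 2.68
endloop
endfacet
facet normal 0.911 -0.339 -0.233
outer loop
vertex 1.921 -1.886 2.73
vertex 2.188 -1.135 2.68
vertex 2.221 -1.525 3.376
endloop
endfacet
facet normal 0.396 -0.467 0.791
outer loop
vertex 1.563 -1.974 3.44
vertex 2.221 -1.525 3.376
vertex 1.61 -1.277 3.828
endloop
endfacet
facet normal -0.586 -0.767 0.261
outer loop
vertex 1.124 -1.862 2.782
vertex 1.563 -1.974 3.44
vertex 0.932 -1.485 3.46
endloop
endfacet
facet normal -0.634 -0.204 -0.746
outer loop
vertex 1.51 -1.343 2.312
vertex 1.124 -1.862 2.782
vertex 0.899 -1.095 2.764
endloop
endfacet
facet normal 0.318 0.445 -0.837
outer loop
vertex 2.188 -1.135 2.68
vertex 1.51 -1.343 2.312
vertex 1.557 -0.646 2.7
endloop
endfacet
facet normal 0.953 0.282 0.113
outer loop
vertex 2.221 -1.525 3.376
vertex 2.188 -1.135 2.68
vertex 1.996 -0.758 3.358
endloop
endfacet
facet normal -0.710 -0.559 -0.429
outer loop
vertex -1.992 -1.582 1.53
vertex -3.007 -0.496 1.795
vertex -1.768 -1.145 0.591
endloop
endfacet
facet normal 0.672 -0.719 -0.174
outer loop
vertex -0.853 -0.424 1.145
vertex -1.992 -1.582 1.53
vertex -1.768 -1.145 0.591
endloop
endfacet
facet normal -0.710 -0.558 -0.430
outer loop
vertex -1.768 -1.145 0.591
vertex -3.007 -0.496 1.795
vertex -2.783 -0.058 0.856
endloop
endfacet
facet normal 0.211 0.413 -0.886
outer loop
vertex -2.783 -0.058 0.856
vertex -0.853 -0.424 1.145
vertex -1.768 -1.145 0.591
endloop
endfacet
facet normal -0.211 -0.413 0.886
outer loop
vertex -1.992 -1.582 1.53
vertex -2.092 0.225 2.349
vertex -3.007 -0.496 1.795
endloop
endfacet
facet normal 0.672 -0.719 -0.175
outer loop
vertex -1.077 -0.862 2.084
vertex -1.992 -1.582 1.53
vertex -0.853 -0.424 1.145
endloop
endfacet
facet normal -0.211 -0.413 0.886
outer loop
vertex -1.077 -0.862 2.084
vertex -2.092 0.225 2.349
vertex -1.992 -1.582 1.53
endloop
endfacet
facet normal -0.673 0.719 0.175
outer loop
vertex -3.007 -0.496 1.795
vertex -2.092 0.225 2.349
vertex -2.783 -0.058 0.856
endloop
endfacet
facet normal 0.211 0.413 -0.886
outer loop
vertex -1.868 0.662 1.41
vertex -0.853 -0.424 1.145
vertex -2.783 -0.058 0.856
endloop
endfacet
facet normal -0.672 0.720 0.175
outer loop
vertex -2.783 -0.058 0.856
vertex -2.092 0.225 2.349
vertex -1.868 0.662 1.41
endloop
endfacet
facet normal 0.710 0.558 0.430
outer loop
vertex -1.868 0.662 1.41
vertex -1.077 -0.862 2.084
vertex -0.853 -0.424 1.145
endloop
endfacet
facet normal 0.710 0.558 0.429
outer loop
vertex -2.092 0.225 2.349
vertex -1.077 -0.862 2.084
vertex -1.868 0.662 1.41
endloop
endfacet
facet normal -0.839 -0.277 0.469
outer loop
vertex 1.221 -3.446 -0.595
vertex 0.703 -2.658 -1.056
vertex 0.834 -4.453 -1.883
endloop
endfacet
facet normal 0.493 -0.751 0.439
outer loop
vertex 2.017 -4.062 -2.544
vertex 1.221 -3.446 -0.595
vertex 0.834 -4.453 -1.883
endloop
endfacet
facet normal -0.839 -0.277 0.469
outer loop
vertex 0.834 -4.453 -1.883
vertex 0.703 -2.658 -1.056
vertex 0.316 -3.665 -2.344
endloop
endfacet
facet normal -0.230 -0.600 -0.766
outer loop
vertex 0.316 -3.665 -2.344
vertex 2.017 -4.062 -2.544
vertex 0.834 -4.453 -1.883
endloop
endfacet
facet normal 0.230 0.600 0.766
outer loop
vertex 1.221 -3.446 -0.595
vertex 1.886 -2.267 -1.717
vertex 0.703 -2.658 -1.056
endloop
endfacet
facet normal 0.493 -0.751 0.439
outer loop
vertex 2.404 -3.055 -1.256
vertex 1.221 -3.446 -0.595
vertex 2.017 -4.062 -2.544
endloop
endfacet
facet normal 0.230 0.600 0.766
outer loop
vertex 2.404 -3.055 -1.256
vertex 1.886 -2.267 -1.717
vertex 1.221 -3.446 -0.595
endloop
endfacet
facet normal -0.493 0.751 -0.439
outer loop
vertex 0.703 -2.658 -1.056
vertex 1.886 -2.267 -1.717
vertex 0.316 -3.665 -2.344
endloop
endfacet
facet normal -0.230 -0.600 -0.766
outer loop
vertex 1.499 -3.274 -3.005
vertex 2.017 -4.062 -2.544
vertex 0.316 -3.665 -2.344
endloop
endfacet
facet normal -0.493 0.751 -0.439
outer loop
vertex 0.316 -3.665 -2.344
vertex 1.886 -2.267 -1.717
vertex 1.499 -3.274 -3.005
endloop
endfacet
facet normal 0.839 0.277 -0.469
outer loop
vertex 1.499 -3.274 -3.005
vertex 2.404 -3.055 -1.256
vertex 2.017 -4.062 -2.544
endloop
endfacet
facet normal 0.839 0.277 -0.469
outer loop
vertex 1.886 -2.267 -1.717
vertex 2.404 -3.055 -1.256
vertex 1.499 -3.274 -3.005
endloop
endfacet

endsolid


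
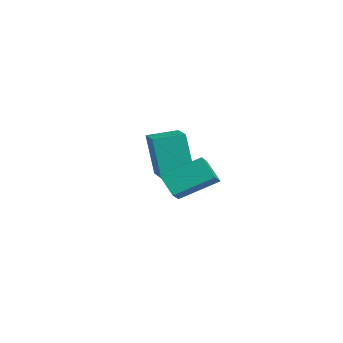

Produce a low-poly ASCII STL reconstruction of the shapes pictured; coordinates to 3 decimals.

solid 
facet normal -0.695 0.485 -0.531
outer loop
vertex 2.83 0.642 3.143
vertex 3.265 2.287 4.074
vertex 3.65 0.899 2.305
endloop
endfacet
facet normal -0.224 -0.849 -0.479
outer loop
vertex 4.435 0.353 2.906
vertex 2.83 0.642 3.143
vertex 3.65 0.899 2.305
endloop
endfacet
facet normal -0.696 0.484 -0.531
outer loop
vertex 3.65 0.899 2.305
vertex 3.265 2.287 4.074
vertex 4.084 2.545 3.236
endloop
endfacet
facet normal 0.683 0.214 -0.698
outer loop
vertex 4.084 2.545 3.236
vertex 4.435 0.353 2.906
vertex 3.65 0.899 2.305
endloop
endfacet
facet normal -0.683 -0.214 0.698
outer loop
vertex 2.83 0.642 3.143
vertex 4.05 1.741 4.675
vertex 3.265 2.287 4.074
endloop
endfacet
facet normal -0.224 -0.848 -0.480
outer loop
vertex 3.616 0.095 3.744
vertex 2.83 0.642 3.143
vertex 4.435 0.353 2.906
endloop
endfacet
facet normal -0.683 -0.215 0.698
outer loop
vertex 3.616 0.095 3.744
vertex 4.05 1.741 4.675
vertex 2.83 0.642 3.143
endloop
endfacet
facet normal 0.223 0.849 0.479
outer loop
vertex 3.265 2.287 4.074
vertex 4.05 1.741 4.675
vertex 4.084 2.545 3.236
endloop
endfacet
facet normal 0.683 0.214 -0.698
outer loop
vertex 4.87 1.998 3.837
vertex 4.435 0.353 2.906
vertex 4.084 2.545 3.236
endloop
endfacet
facet normal 0.224 0.849 0.479
outer loop
vertex 4.084 2.545 3.236
vertex 4.05 1.741 4.675
vertex 4.87 1.998 3.837
endloop
endfacet
facet normal 0.696 -0.484 0.531
outer loop
vertex 4.87 1.998 3.837
vertex 3.616 0.095 3.744
vertex 4.435 0.353 2.906
endloop
endfacet
facet normal 0.695 -0.484 0.532
outer loop
vertex 4.05 1.741 4.675
vertex 3.616 0.095 3.744
vertex 4.87 1.998 3.837
endloop
endfacet
facet normal -0.963 0.165 -0.215
outer loop
vertex -2.11 1.596 3.719
vertex -1.906 3.029 3.908
vertex -1.602 1.803 1.599
endloop
endfacet
facet normal -0.139 -0.982 -0.129
outer loop
vertex -0.014 1.531 1.952
vertex -2.11 1.596 3.719
vertex -1.602 1.803 1.599
endloop
endfacet
facet normal -0.963 0.165 -0.214
outer loop
vertex -1.602 1.803 1.599
vertex -1.906 3.029 3.908
vertex -1.398 3.237 1.788
endloop
endfacet
facet normal 0.231 0.095 -0.968
outer loop
vertex -1.398 3.237 1.788
vertex -0.014 1.531 1.952
vertex -1.602 1.803 1.599
endloop
endfacet
facet normal -0.231 -0.095 0.968
outer loop
vertex -2.11 1.596 3.719
vertex -0.318 2.757 4.261
vertex -1.906 3.029 3.908
endloop
endfacet
facet normal -0.140 -0.982 -0.130
outer loop
vertex -0.522 1.323 4.072
vertex -2.11 1.596 3.719
vertex -0.014 1.531 1.952
endloop
endfacet
facet normal -0.232 -0.095 0.968
outer loop
vertex -0.522 1.323 4.072
vertex -0.318 2.757 4.261
vertex -2.11 1.596 3.719
endloop
endfacet
facet normal 0.139 0.982 0.130
outer loop
vertex -1.906 3.029 3.908
vertex -0.318 2.757 4.261
vertex -1.398 3.237 1.788
endloop
endfacet
facet normal 0.232 0.095 -0.968
outer loop
vertex 0.19 2.964 2.141
vertex -0.014 1.531 1.952
vertex -1.398 3.237 1.788
endloop
endfacet
facet normal 0.140 0.982 0.129
outer loop
vertex -1.398 3.237 1.788
vertex -0.318 2.757 4.261
vertex 0.19 2.964 2.141
endloop
endfacet
facet normal 0.963 -0.165 0.214
outer loop
vertex 0.19 2.964 2.141
vertex -0.522 1.323 4.072
vertex -0.014 1.531 1.952
endloop
endfacet
facet normal 0.963 -0.165 0.215
outer loop
vertex -0.318 2.757 4.261
vertex -0.522 1.323 4.072
vertex 0.19 2.964 2.141
endloop
endfacet

endsolid


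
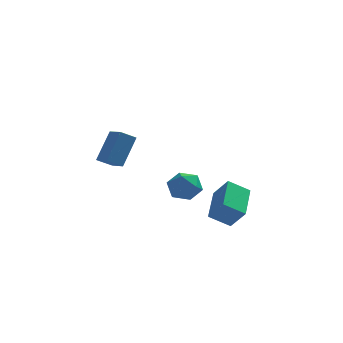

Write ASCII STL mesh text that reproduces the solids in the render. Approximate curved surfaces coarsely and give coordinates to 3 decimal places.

solid 
facet normal -0.790 0.527 0.314
outer loop
vertex 0.695 3.152 -1.872
vertex 0.419 2.464 -1.412
vertex 0.954 3.048 -1.045
endloop
endfacet
facet normal -0.230 0.954 0.192
outer loop
vertex 0.695 3.152 -1.872
vertex 0.954 3.048 -1.045
vertex 1.525 3.308 -1.652
endloop
endfacet
facet normal -0.034 0.872 -0.489
outer loop
vertex 0.695 3.152 -1.872
vertex 1.525 3.308 -1.652
vertex 1.342 2.885 -2.393
endloop
endfacet
facet normal -0.472 0.394 -0.788
outer loop
vertex 0.695 3.152 -1.872
vertex 1.342 2.885 -2.393
vertex 0.659 2.363 -2.245
endloop
endfacet
facet normal -0.939 0.181 -0.292
outer loop
vertex 0.695 3.152 -1.872
vertex 0.659 2.363 -2.245
vertex 0.419 2.464 -1.412
endloop
endfacet
facet normal 0.309 0.734 0.605
outer loop
vertex 1.525 3.308 -1.652
vertex 0.954 3.048 -1.045
vertex 1.761 2.717 -1.055
endloop
endfacet
facet normal -0.597 0.043 0.801
outer loop
vertex 0.954 3.048 -1.045
vertex 0.419 2.464 -1.412
vertex 1.078 2.195 -0.907
endloop
endfacet
facet normal -0.838 -0.515 -0.179
outer loop
vertex 0.419 2.464 -1.412
vertex 0.659 2.363 -2.245
vertex 0.895 1.772 -1.648
endloop
endfacet
facet normal -0.082 -0.171 -0.982
outer loop
vertex 0.659 2.363 -2.245
vertex 1.342 2.885 -2.393
vertex 1.466 2.032 -2.255
endloop
endfacet
facet normal 0.626 0.600 -0.497
outer loop
vertex 1.342 2.885 -2.393
vertex 1.525 3.308 -1.652
vertex 2.001 2.616 -1.888
endloop
endfacet
facet normal 0.472 -0.394 0.788
outer loop
vertex 1.725 1.928 -1.428
vertex 1.761 2.717 -1.055
vertex 1.078 2.195 -0.907
endloop
endfacet
facet normal 0.034 -0.872 0.489
outer loop
vertex 1.725 1.928 -1.428
vertex 1.078 2.195 -0.907
vertex 0.895 1.772 -1.648
endloop
endfacet
facet normal 0.230 -0.954 -0.192
outer loop
vertex 1.725 1.928 -1.428
vertex 0.895 1.772 -1.648
vertex 1.466 2.032 -2.255
endloop
endfacet
facet normal 0.790 -0.527 -0.314
outer loop
vertex 1.725 1.928 -1.428
vertex 1.466 2.032 -2.255
vertex 2.001 2.616 -1.888
endloop
endfacet
facet normal 0.939 -0.181 0.292
outer loop
vertex 1.725 1.928 -1.428
vertex 2.001 2.616 -1.888
vertex 1.761 2.717 -1.055
endloop
endfacet
facet normal 0.082 0.171 0.982
outer loop
vertex 1.078 2.195 -0.907
vertex 1.761 2.717 -1.055
vertex 0.954 3.048 -1.045
endloop
endfacet
facet normal -0.626 -0.600 0.497
outer loop
vertex 0.895 1.772 -1.648
vertex 1.078 2.195 -0.907
vertex 0.419 2.464 -1.412
endloop
endfacet
facet normal -0.309 -0.734 -0.605
outer loop
vertex 1.466 2.032 -2.255
vertex 0.895 1.772 -1.648
vertex 0.659 2.363 -2.245
endloop
endfacet
facet normal 0.597 -0.043 -0.801
outer loop
vertex 2.001 2.616 -1.888
vertex 1.466 2.032 -2.255
vertex 1.342 2.885 -2.393
endloop
endfacet
facet normal 0.838 0.515 0.179
outer loop
vertex 1.761 2.717 -1.055
vertex 2.001 2.616 -1.888
vertex 1.525 3.308 -1.652
endloop
endfacet
facet normal -0.528 0.351 -0.773
outer loop
vertex 2.309 -1.906 -1.511
vertex 2.503 -0.221 -0.879
vertex 3.244 -1.793 -2.098
endloop
endfacet
facet normal -0.106 -0.931 -0.349
outer loop
vertex 3.857 -2.199 -1.201
vertex 2.309 -1.906 -1.511
vertex 3.244 -1.793 -2.098
endloop
endfacet
facet normal -0.528 0.351 -0.773
outer loop
vertex 3.244 -1.793 -2.098
vertex 2.503 -0.221 -0.879
vertex 3.438 -0.108 -1.466
endloop
endfacet
facet normal 0.842 0.102 -0.530
outer loop
vertex 3.438 -0.108 -1.466
vertex 3.857 -2.199 -1.201
vertex 3.244 -1.793 -2.098
endloop
endfacet
facet normal -0.842 -0.102 0.530
outer loop
vertex 2.309 -1.906 -1.511
vertex 3.116 -0.627 0.018
vertex 2.503 -0.221 -0.879
endloop
endfacet
facet normal -0.106 -0.931 -0.349
outer loop
vertex 2.922 -2.312 -0.614
vertex 2.309 -1.906 -1.511
vertex 3.857 -2.199 -1.201
endloop
endfacet
facet normal -0.842 -0.102 0.530
outer loop
vertex 2.922 -2.312 -0.614
vertex 3.116 -0.627 0.018
vertex 2.309 -1.906 -1.511
endloop
endfacet
facet normal 0.106 0.931 0.349
outer loop
vertex 2.503 -0.221 -0.879
vertex 3.116 -0.627 0.018
vertex 3.438 -0.108 -1.466
endloop
endfacet
facet normal 0.842 0.102 -0.530
outer loop
vertex 4.051 -0.514 -0.569
vertex 3.857 -2.199 -1.201
vertex 3.438 -0.108 -1.466
endloop
endfacet
facet normal 0.106 0.931 0.349
outer loop
vertex 3.438 -0.108 -1.466
vertex 3.116 -0.627 0.018
vertex 4.051 -0.514 -0.569
endloop
endfacet
facet normal 0.528 -0.351 0.773
outer loop
vertex 4.051 -0.514 -0.569
vertex 2.922 -2.312 -0.614
vertex 3.857 -2.199 -1.201
endloop
endfacet
facet normal 0.528 -0.351 0.773
outer loop
vertex 3.116 -0.627 0.018
vertex 2.922 -2.312 -0.614
vertex 4.051 -0.514 -0.569
endloop
endfacet
facet normal -0.315 -0.495 -0.810
outer loop
vertex -1.724 -3.75 2.392
vertex -2.205 -3.042 2.147
vertex -1.1 -3.47 1.978
endloop
endfacet
facet normal 0.540 -0.795 0.276
outer loop
vertex -0.595 -2.678 3.273
vertex -1.724 -3.75 2.392
vertex -1.1 -3.47 1.978
endloop
endfacet
facet normal -0.316 -0.495 -0.809
outer loop
vertex -1.1 -3.47 1.978
vertex -2.205 -3.042 2.147
vertex -1.58 -2.762 1.732
endloop
endfacet
facet normal 0.781 0.349 -0.518
outer loop
vertex -1.58 -2.762 1.732
vertex -0.595 -2.678 3.273
vertex -1.1 -3.47 1.978
endloop
endfacet
facet normal -0.780 -0.350 0.518
outer loop
vertex -1.724 -3.75 2.392
vertex -1.7 -2.25 3.442
vertex -2.205 -3.042 2.147
endloop
endfacet
facet normal 0.540 -0.795 0.276
outer loop
vertex -1.22 -2.958 3.688
vertex -1.724 -3.75 2.392
vertex -0.595 -2.678 3.273
endloop
endfacet
facet normal -0.781 -0.350 0.517
outer loop
vertex -1.22 -2.958 3.688
vertex -1.7 -2.25 3.442
vertex -1.724 -3.75 2.392
endloop
endfacet
facet normal -0.540 0.795 -0.276
outer loop
vertex -2.205 -3.042 2.147
vertex -1.7 -2.25 3.442
vertex -1.58 -2.762 1.732
endloop
endfacet
facet normal 0.780 0.351 -0.518
outer loop
vertex -1.076 -1.97 3.028
vertex -0.595 -2.678 3.273
vertex -1.58 -2.762 1.732
endloop
endfacet
facet normal -0.540 0.795 -0.276
outer loop
vertex -1.58 -2.762 1.732
vertex -1.7 -2.25 3.442
vertex -1.076 -1.97 3.028
endloop
endfacet
facet normal 0.316 0.495 0.810
outer loop
vertex -1.076 -1.97 3.028
vertex -1.22 -2.958 3.688
vertex -0.595 -2.678 3.273
endloop
endfacet
facet normal 0.315 0.495 0.810
outer loop
vertex -1.7 -2.25 3.442
vertex -1.22 -2.958 3.688
vertex -1.076 -1.97 3.028
endloop
endfacet

endsolid


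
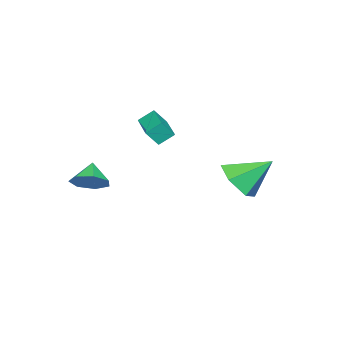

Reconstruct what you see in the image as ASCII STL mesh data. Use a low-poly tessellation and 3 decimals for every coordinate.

solid 
facet normal 0.684 0.247 -0.686
outer loop
vertex 4.292 -2.388 -0.309
vertex 3.683 -2.105 -0.814
vertex 4.116 -1.685 -0.231
endloop
endfacet
facet normal 0.176 -0.065 0.982
outer loop
vertex 4.292 -2.388 -0.309
vertex 4.116 -1.685 -0.231
vertex 2.937 -2.375 -0.066
endloop
endfacet
facet normal 0.685 0.246 -0.686
outer loop
vertex 4.116 -1.685 -0.231
vertex 3.683 -2.105 -0.814
vertex 3.615 -1.298 -0.592
endloop
endfacet
facet normal -0.191 0.525 0.829
outer loop
vertex 4.116 -1.685 -0.231
vertex 3.615 -1.298 -0.592
vertex 2.937 -2.375 -0.066
endloop
endfacet
facet normal 0.683 0.247 -0.687
outer loop
vertex 3.615 -1.298 -0.592
vertex 3.683 -2.105 -0.814
vertex 3.164 -1.52 -1.12
endloop
endfacet
facet normal -0.708 0.615 0.346
outer loop
vertex 3.615 -1.298 -0.592
vertex 3.164 -1.52 -1.12
vertex 2.937 -2.375 -0.066
endloop
endfacet
facet normal 0.684 0.247 -0.687
outer loop
vertex 3.164 -1.52 -1.12
vertex 3.683 -2.105 -0.814
vertex 3.104 -2.182 -1.418
endloop
endfacet
facet normal -0.985 0.135 -0.102
outer loop
vertex 3.164 -1.52 -1.12
vertex 3.104 -2.182 -1.418
vertex 2.937 -2.375 -0.066
endloop
endfacet
facet normal 0.684 0.247 -0.687
outer loop
vertex 3.104 -2.182 -1.418
vertex 3.683 -2.105 -0.814
vertex 3.48 -2.787 -1.261
endloop
endfacet
facet normal -0.814 -0.552 -0.179
outer loop
vertex 3.104 -2.182 -1.418
vertex 3.48 -2.787 -1.261
vertex 2.937 -2.375 -0.066
endloop
endfacet
facet normal 0.684 0.247 -0.687
outer loop
vertex 3.48 -2.787 -1.261
vertex 3.683 -2.105 -0.814
vertex 4.008 -2.878 -0.768
endloop
endfacet
facet normal -0.323 -0.930 0.174
outer loop
vertex 3.48 -2.787 -1.261
vertex 4.008 -2.878 -0.768
vertex 2.937 -2.375 -0.066
endloop
endfacet
facet normal 0.684 0.247 -0.687
outer loop
vertex 4.008 -2.878 -0.768
vertex 3.683 -2.105 -0.814
vertex 4.292 -2.388 -0.309
endloop
endfacet
facet normal 0.117 -0.714 0.690
outer loop
vertex 4.008 -2.878 -0.768
vertex 4.292 -2.388 -0.309
vertex 2.937 -2.375 -0.066
endloop
endfacet
facet normal 0.321 -0.708 -0.629
outer loop
vertex 0.842 2.564 -0.898
vertex -0.145 2.524 -1.357
vertex 0.608 3.21 -1.744
endloop
endfacet
facet normal 0.662 0.672 0.330
outer loop
vertex 0.842 2.564 -0.898
vertex 0.608 3.21 -1.744
vertex -0.715 3.776 -0.243
endloop
endfacet
facet normal 0.321 -0.708 -0.629
outer loop
vertex 0.608 3.21 -1.744
vertex -0.145 2.524 -1.357
vertex -0.38 3.17 -2.203
endloop
endfacet
facet normal 0.091 0.956 -0.280
outer loop
vertex 0.608 3.21 -1.744
vertex -0.38 3.17 -2.203
vertex -0.715 3.776 -0.243
endloop
endfacet
facet normal 0.322 -0.707 -0.629
outer loop
vertex -0.38 3.17 -2.203
vertex -0.145 2.524 -1.357
vertex -1.133 2.483 -1.816
endloop
endfacet
facet normal -0.723 0.616 -0.314
outer loop
vertex -0.38 3.17 -2.203
vertex -1.133 2.483 -1.816
vertex -0.715 3.776 -0.243
endloop
endfacet
facet normal 0.322 -0.708 -0.629
outer loop
vertex -1.133 2.483 -1.816
vertex -0.145 2.524 -1.357
vertex -0.899 1.837 -0.97
endloop
endfacet
facet normal -0.965 -0.007 0.262
outer loop
vertex -1.133 2.483 -1.816
vertex -0.899 1.837 -0.97
vertex -0.715 3.776 -0.243
endloop
endfacet
facet normal 0.322 -0.708 -0.629
outer loop
vertex -0.899 1.837 -0.97
vertex -0.145 2.524 -1.357
vertex 0.089 1.878 -0.511
endloop
endfacet
facet normal -0.393 -0.290 0.873
outer loop
vertex -0.899 1.837 -0.97
vertex 0.089 1.878 -0.511
vertex -0.715 3.776 -0.243
endloop
endfacet
facet normal 0.321 -0.708 -0.629
outer loop
vertex 0.089 1.878 -0.511
vertex -0.145 2.524 -1.357
vertex 0.842 2.564 -0.898
endloop
endfacet
facet normal 0.420 0.050 0.906
outer loop
vertex 0.089 1.878 -0.511
vertex 0.842 2.564 -0.898
vertex -0.715 3.776 -0.243
endloop
endfacet
facet normal -0.464 0.641 0.612
outer loop
vertex -1.502 -1.897 1.336
vertex -0.108 -0.841 1.288
vertex -1.847 -1.475 0.632
endloop
endfacet
facet normal -0.796 -0.605 0.028
outer loop
vertex -1.452 -2.019 0.112
vertex -1.502 -1.897 1.336
vertex -1.847 -1.475 0.632
endloop
endfacet
facet normal -0.464 0.641 0.612
outer loop
vertex -1.847 -1.475 0.632
vertex -0.108 -0.841 1.288
vertex -0.452 -0.418 0.584
endloop
endfacet
facet normal -0.387 0.475 -0.791
outer loop
vertex -0.452 -0.418 0.584
vertex -1.452 -2.019 0.112
vertex -1.847 -1.475 0.632
endloop
endfacet
facet normal 0.387 -0.475 0.791
outer loop
vertex -1.502 -1.897 1.336
vertex 0.287 -1.385 0.768
vertex -0.108 -0.841 1.288
endloop
endfacet
facet normal -0.797 -0.603 0.028
outer loop
vertex -1.108 -2.442 0.816
vertex -1.502 -1.897 1.336
vertex -1.452 -2.019 0.112
endloop
endfacet
facet normal 0.387 -0.475 0.791
outer loop
vertex -1.108 -2.442 0.816
vertex 0.287 -1.385 0.768
vertex -1.502 -1.897 1.336
endloop
endfacet
facet normal 0.797 0.604 -0.026
outer loop
vertex -0.108 -0.841 1.288
vertex 0.287 -1.385 0.768
vertex -0.452 -0.418 0.584
endloop
endfacet
facet normal -0.387 0.475 -0.791
outer loop
vertex -0.058 -0.963 0.064
vertex -1.452 -2.019 0.112
vertex -0.452 -0.418 0.584
endloop
endfacet
facet normal 0.797 0.603 -0.029
outer loop
vertex -0.452 -0.418 0.584
vertex 0.287 -1.385 0.768
vertex -0.058 -0.963 0.064
endloop
endfacet
facet normal 0.464 -0.641 -0.612
outer loop
vertex -0.058 -0.963 0.064
vertex -1.108 -2.442 0.816
vertex -1.452 -2.019 0.112
endloop
endfacet
facet normal 0.464 -0.641 -0.612
outer loop
vertex 0.287 -1.385 0.768
vertex -1.108 -2.442 0.816
vertex -0.058 -0.963 0.064
endloop
endfacet

endsolid


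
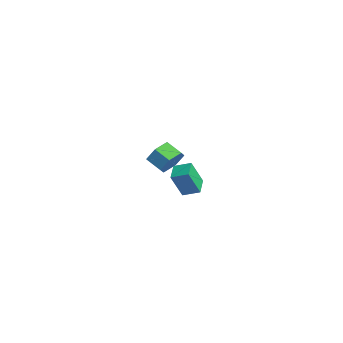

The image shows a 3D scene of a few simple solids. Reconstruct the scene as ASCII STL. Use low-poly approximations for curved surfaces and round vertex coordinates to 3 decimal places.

solid 
facet normal -0.480 -0.805 -0.348
outer loop
vertex 4.154 -2.668 -0.746
vertex 3.119 -2.161 -0.491
vertex 4.111 -1.973 -2.297
endloop
endfacet
facet normal 0.876 -0.430 -0.217
outer loop
vertex 4.621 -1.119 -1.929
vertex 4.154 -2.668 -0.746
vertex 4.111 -1.973 -2.297
endloop
endfacet
facet normal -0.481 -0.805 -0.348
outer loop
vertex 4.111 -1.973 -2.297
vertex 3.119 -2.161 -0.491
vertex 3.077 -1.466 -2.042
endloop
endfacet
facet normal -0.025 0.408 -0.913
outer loop
vertex 3.077 -1.466 -2.042
vertex 4.621 -1.119 -1.929
vertex 4.111 -1.973 -2.297
endloop
endfacet
facet normal 0.025 -0.408 0.913
outer loop
vertex 4.154 -2.668 -0.746
vertex 3.629 -1.307 -0.123
vertex 3.119 -2.161 -0.491
endloop
endfacet
facet normal 0.877 -0.429 -0.216
outer loop
vertex 4.663 -1.814 -0.378
vertex 4.154 -2.668 -0.746
vertex 4.621 -1.119 -1.929
endloop
endfacet
facet normal 0.025 -0.408 0.913
outer loop
vertex 4.663 -1.814 -0.378
vertex 3.629 -1.307 -0.123
vertex 4.154 -2.668 -0.746
endloop
endfacet
facet normal -0.876 0.430 0.216
outer loop
vertex 3.119 -2.161 -0.491
vertex 3.629 -1.307 -0.123
vertex 3.077 -1.466 -2.042
endloop
endfacet
facet normal -0.025 0.408 -0.913
outer loop
vertex 3.586 -0.612 -1.674
vertex 4.621 -1.119 -1.929
vertex 3.077 -1.466 -2.042
endloop
endfacet
facet normal -0.877 0.429 0.217
outer loop
vertex 3.077 -1.466 -2.042
vertex 3.629 -1.307 -0.123
vertex 3.586 -0.612 -1.674
endloop
endfacet
facet normal 0.480 0.805 0.348
outer loop
vertex 3.586 -0.612 -1.674
vertex 4.663 -1.814 -0.378
vertex 4.621 -1.119 -1.929
endloop
endfacet
facet normal 0.481 0.805 0.347
outer loop
vertex 3.629 -1.307 -0.123
vertex 4.663 -1.814 -0.378
vertex 3.586 -0.612 -1.674
endloop
endfacet
facet normal 0.737 0.494 -0.461
outer loop
vertex -2.671 -0.552 -3.383
vertex -3.348 -0.143 -4.027
vertex -3.122 0.334 -3.154
endloop
endfacet
facet normal 0.511 0.038 0.859
outer loop
vertex -2.671 -0.552 -3.383
vertex -3.122 0.334 -3.154
vertex -3.555 -1.145 -2.83
endloop
endfacet
facet normal 0.512 0.038 0.858
outer loop
vertex -3.555 -1.145 -2.83
vertex -3.122 0.334 -3.154
vertex -4.006 -0.26 -2.6
endloop
endfacet
facet normal -0.736 -0.495 0.461
outer loop
vertex -3.555 -1.145 -2.83
vertex -4.006 -0.26 -2.6
vertex -4.232 -0.737 -3.473
endloop
endfacet
facet normal 0.737 0.495 -0.461
outer loop
vertex -3.122 0.334 -3.154
vertex -3.348 -0.143 -4.027
vertex -3.799 0.742 -3.798
endloop
endfacet
facet normal -0.128 0.772 0.623
outer loop
vertex -3.122 0.334 -3.154
vertex -3.799 0.742 -3.798
vertex -4.006 -0.26 -2.6
endloop
endfacet
facet normal -0.127 0.772 0.623
outer loop
vertex -4.006 -0.26 -2.6
vertex -3.799 0.742 -3.798
vertex -4.683 0.149 -3.244
endloop
endfacet
facet normal -0.737 -0.494 0.461
outer loop
vertex -4.006 -0.26 -2.6
vertex -4.683 0.149 -3.244
vertex -4.232 -0.737 -3.473
endloop
endfacet
facet normal 0.736 0.495 -0.461
outer loop
vertex -3.799 0.742 -3.798
vertex -3.348 -0.143 -4.027
vertex -4.025 0.265 -4.67
endloop
endfacet
facet normal -0.639 0.733 -0.235
outer loop
vertex -3.799 0.742 -3.798
vertex -4.025 0.265 -4.67
vertex -4.683 0.149 -3.244
endloop
endfacet
facet normal -0.639 0.733 -0.235
outer loop
vertex -4.683 0.149 -3.244
vertex -4.025 0.265 -4.67
vertex -4.909 -0.328 -4.117
endloop
endfacet
facet normal -0.737 -0.494 0.461
outer loop
vertex -4.683 0.149 -3.244
vertex -4.909 -0.328 -4.117
vertex -4.232 -0.737 -3.473
endloop
endfacet
facet normal 0.736 0.495 -0.461
outer loop
vertex -4.025 0.265 -4.67
vertex -3.348 -0.143 -4.027
vertex -3.574 -0.62 -4.9
endloop
endfacet
facet normal -0.512 -0.038 -0.858
outer loop
vertex -4.025 0.265 -4.67
vertex -3.574 -0.62 -4.9
vertex -4.909 -0.328 -4.117
endloop
endfacet
facet normal -0.512 -0.039 -0.858
outer loop
vertex -4.909 -0.328 -4.117
vertex -3.574 -0.62 -4.9
vertex -4.458 -1.214 -4.346
endloop
endfacet
facet normal -0.737 -0.494 0.461
outer loop
vertex -4.909 -0.328 -4.117
vertex -4.458 -1.214 -4.346
vertex -4.232 -0.737 -3.473
endloop
endfacet
facet normal 0.737 0.494 -0.461
outer loop
vertex -3.574 -0.62 -4.9
vertex -3.348 -0.143 -4.027
vertex -2.897 -1.029 -4.256
endloop
endfacet
facet normal 0.127 -0.771 -0.624
outer loop
vertex -3.574 -0.62 -4.9
vertex -2.897 -1.029 -4.256
vertex -4.458 -1.214 -4.346
endloop
endfacet
facet normal 0.127 -0.772 -0.623
outer loop
vertex -4.458 -1.214 -4.346
vertex -2.897 -1.029 -4.256
vertex -3.781 -1.622 -3.702
endloop
endfacet
facet normal -0.737 -0.495 0.461
outer loop
vertex -4.458 -1.214 -4.346
vertex -3.781 -1.622 -3.702
vertex -4.232 -0.737 -3.473
endloop
endfacet
facet normal 0.737 0.494 -0.461
outer loop
vertex -2.897 -1.029 -4.256
vertex -3.348 -0.143 -4.027
vertex -2.671 -0.552 -3.383
endloop
endfacet
facet normal 0.639 -0.733 0.235
outer loop
vertex -2.897 -1.029 -4.256
vertex -2.671 -0.552 -3.383
vertex -3.781 -1.622 -3.702
endloop
endfacet
facet normal 0.639 -0.733 0.235
outer loop
vertex -3.781 -1.622 -3.702
vertex -2.671 -0.552 -3.383
vertex -3.555 -1.145 -2.83
endloop
endfacet
facet normal -0.736 -0.495 0.461
outer loop
vertex -3.781 -1.622 -3.702
vertex -3.555 -1.145 -2.83
vertex -4.232 -0.737 -3.473
endloop
endfacet

endsolid


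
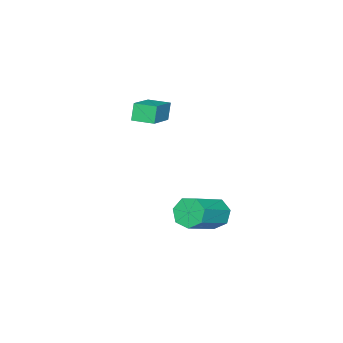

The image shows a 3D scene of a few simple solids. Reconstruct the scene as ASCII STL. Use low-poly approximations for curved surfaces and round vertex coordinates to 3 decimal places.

solid 
facet normal -0.903 -0.196 -0.382
outer loop
vertex 0.593 -2.576 2.197
vertex 0.361 -1.542 2.215
vertex 0.94 -2.484 1.329
endloop
endfacet
facet normal 0.218 -0.976 -0.016
outer loop
vertex 2.539 -2.138 2.005
vertex 0.593 -2.576 2.197
vertex 0.94 -2.484 1.329
endloop
endfacet
facet normal -0.903 -0.195 -0.382
outer loop
vertex 0.94 -2.484 1.329
vertex 0.361 -1.542 2.215
vertex 0.709 -1.45 1.346
endloop
endfacet
facet normal 0.370 0.098 -0.924
outer loop
vertex 0.709 -1.45 1.346
vertex 2.539 -2.138 2.005
vertex 0.94 -2.484 1.329
endloop
endfacet
facet normal -0.369 -0.099 0.924
outer loop
vertex 0.593 -2.576 2.197
vertex 1.96 -1.196 2.891
vertex 0.361 -1.542 2.215
endloop
endfacet
facet normal 0.218 -0.976 -0.016
outer loop
vertex 2.191 -2.23 2.874
vertex 0.593 -2.576 2.197
vertex 2.539 -2.138 2.005
endloop
endfacet
facet normal -0.370 -0.098 0.924
outer loop
vertex 2.191 -2.23 2.874
vertex 1.96 -1.196 2.891
vertex 0.593 -2.576 2.197
endloop
endfacet
facet normal -0.218 0.976 0.016
outer loop
vertex 0.361 -1.542 2.215
vertex 1.96 -1.196 2.891
vertex 0.709 -1.45 1.346
endloop
endfacet
facet normal 0.370 0.099 -0.924
outer loop
vertex 2.307 -1.104 2.023
vertex 2.539 -2.138 2.005
vertex 0.709 -1.45 1.346
endloop
endfacet
facet normal -0.218 0.976 0.016
outer loop
vertex 0.709 -1.45 1.346
vertex 1.96 -1.196 2.891
vertex 2.307 -1.104 2.023
endloop
endfacet
facet normal 0.903 0.196 0.382
outer loop
vertex 2.307 -1.104 2.023
vertex 2.191 -2.23 2.874
vertex 2.539 -2.138 2.005
endloop
endfacet
facet normal 0.903 0.196 0.382
outer loop
vertex 1.96 -1.196 2.891
vertex 2.191 -2.23 2.874
vertex 2.307 -1.104 2.023
endloop
endfacet
facet normal -0.865 0.081 -0.496
outer loop
vertex 1.366 1.367 -4.355
vertex 0.954 1.126 -3.676
vertex 1.16 1.895 -3.91
endloop
endfacet
facet normal 0.414 0.676 -0.610
outer loop
vertex 1.366 1.367 -4.355
vertex 1.16 1.895 -3.91
vertex 3.199 1.195 -3.303
endloop
endfacet
facet normal 0.414 0.675 -0.611
outer loop
vertex 3.199 1.195 -3.303
vertex 1.16 1.895 -3.91
vertex 2.993 1.723 -2.859
endloop
endfacet
facet normal 0.864 -0.081 0.497
outer loop
vertex 3.199 1.195 -3.303
vertex 2.993 1.723 -2.859
vertex 2.786 0.954 -2.624
endloop
endfacet
facet normal -0.865 0.081 -0.496
outer loop
vertex 1.16 1.895 -3.91
vertex 0.954 1.126 -3.676
vertex 0.799 1.844 -3.289
endloop
endfacet
facet normal 0.035 0.994 0.102
outer loop
vertex 1.16 1.895 -3.91
vertex 0.799 1.844 -3.289
vertex 2.993 1.723 -2.859
endloop
endfacet
facet normal 0.035 0.994 0.102
outer loop
vertex 2.993 1.723 -2.859
vertex 0.799 1.844 -3.289
vertex 2.632 1.672 -2.238
endloop
endfacet
facet normal 0.865 -0.081 0.496
outer loop
vertex 2.993 1.723 -2.859
vertex 2.632 1.672 -2.238
vertex 2.786 0.954 -2.624
endloop
endfacet
facet normal -0.864 0.081 -0.496
outer loop
vertex 0.799 1.844 -3.289
vertex 0.954 1.126 -3.676
vertex 0.554 1.252 -2.959
endloop
endfacet
facet normal -0.370 0.564 0.738
outer loop
vertex 0.799 1.844 -3.289
vertex 0.554 1.252 -2.959
vertex 2.632 1.672 -2.238
endloop
endfacet
facet normal -0.370 0.564 0.738
outer loop
vertex 2.632 1.672 -2.238
vertex 0.554 1.252 -2.959
vertex 2.387 1.08 -1.908
endloop
endfacet
facet normal 0.864 -0.081 0.496
outer loop
vertex 2.632 1.672 -2.238
vertex 2.387 1.08 -1.908
vertex 2.786 0.954 -2.624
endloop
endfacet
facet normal -0.864 0.081 -0.496
outer loop
vertex 0.554 1.252 -2.959
vertex 0.954 1.126 -3.676
vertex 0.61 0.566 -3.169
endloop
endfacet
facet normal -0.496 -0.291 0.818
outer loop
vertex 0.554 1.252 -2.959
vertex 0.61 0.566 -3.169
vertex 2.387 1.08 -1.908
endloop
endfacet
facet normal -0.497 -0.290 0.818
outer loop
vertex 2.387 1.08 -1.908
vertex 0.61 0.566 -3.169
vertex 2.443 0.394 -2.117
endloop
endfacet
facet normal 0.865 -0.081 0.496
outer loop
vertex 2.387 1.08 -1.908
vertex 2.443 0.394 -2.117
vertex 2.786 0.954 -2.624
endloop
endfacet
facet normal -0.864 0.081 -0.497
outer loop
vertex 0.61 0.566 -3.169
vertex 0.954 1.126 -3.676
vertex 0.925 0.301 -3.76
endloop
endfacet
facet normal -0.249 -0.926 0.283
outer loop
vertex 0.61 0.566 -3.169
vertex 0.925 0.301 -3.76
vertex 2.443 0.394 -2.117
endloop
endfacet
facet normal -0.249 -0.926 0.283
outer loop
vertex 2.443 0.394 -2.117
vertex 0.925 0.301 -3.76
vertex 2.757 0.129 -2.709
endloop
endfacet
facet normal 0.865 -0.081 0.495
outer loop
vertex 2.443 0.394 -2.117
vertex 2.757 0.129 -2.709
vertex 2.786 0.954 -2.624
endloop
endfacet
facet normal -0.865 0.081 -0.496
outer loop
vertex 0.925 0.301 -3.76
vertex 0.954 1.126 -3.676
vertex 1.261 0.658 -4.288
endloop
endfacet
facet normal 0.186 -0.865 -0.466
outer loop
vertex 0.925 0.301 -3.76
vertex 1.261 0.658 -4.288
vertex 2.757 0.129 -2.709
endloop
endfacet
facet normal 0.185 -0.866 -0.465
outer loop
vertex 2.757 0.129 -2.709
vertex 1.261 0.658 -4.288
vertex 3.094 0.485 -3.237
endloop
endfacet
facet normal 0.864 -0.082 0.497
outer loop
vertex 2.757 0.129 -2.709
vertex 3.094 0.485 -3.237
vertex 2.786 0.954 -2.624
endloop
endfacet
facet normal -0.865 0.081 -0.496
outer loop
vertex 1.261 0.658 -4.288
vertex 0.954 1.126 -3.676
vertex 1.366 1.367 -4.355
endloop
endfacet
facet normal 0.481 -0.153 -0.863
outer loop
vertex 1.261 0.658 -4.288
vertex 1.366 1.367 -4.355
vertex 3.094 0.485 -3.237
endloop
endfacet
facet normal 0.481 -0.151 -0.863
outer loop
vertex 3.094 0.485 -3.237
vertex 1.366 1.367 -4.355
vertex 3.199 1.195 -3.303
endloop
endfacet
facet normal 0.864 -0.082 0.497
outer loop
vertex 3.094 0.485 -3.237
vertex 3.199 1.195 -3.303
vertex 2.786 0.954 -2.624
endloop
endfacet

endsolid
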